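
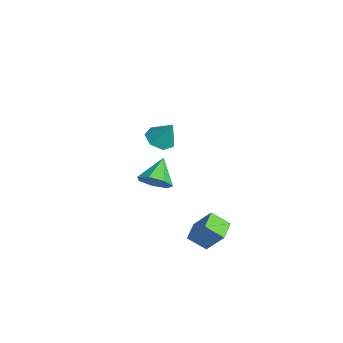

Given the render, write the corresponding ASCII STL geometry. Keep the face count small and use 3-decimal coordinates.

solid 
facet normal -0.452 -0.400 -0.798
outer loop
vertex 2.698 1.018 -3.474
vertex 1.743 1.739 -3.294
vertex 3.218 1.889 -4.205
endloop
endfacet
facet normal 0.789 -0.596 -0.148
outer loop
vertex 3.977 2.561 -2.866
vertex 2.698 1.018 -3.474
vertex 3.218 1.889 -4.205
endloop
endfacet
facet normal -0.452 -0.400 -0.798
outer loop
vertex 3.218 1.889 -4.205
vertex 1.743 1.739 -3.294
vertex 2.263 2.61 -4.025
endloop
endfacet
facet normal 0.416 0.696 -0.585
outer loop
vertex 2.263 2.61 -4.025
vertex 3.977 2.561 -2.866
vertex 3.218 1.889 -4.205
endloop
endfacet
facet normal -0.416 -0.696 0.585
outer loop
vertex 2.698 1.018 -3.474
vertex 2.502 2.411 -1.955
vertex 1.743 1.739 -3.294
endloop
endfacet
facet normal 0.789 -0.596 -0.148
outer loop
vertex 3.457 1.69 -2.135
vertex 2.698 1.018 -3.474
vertex 3.977 2.561 -2.866
endloop
endfacet
facet normal -0.416 -0.696 0.585
outer loop
vertex 3.457 1.69 -2.135
vertex 2.502 2.411 -1.955
vertex 2.698 1.018 -3.474
endloop
endfacet
facet normal -0.789 0.596 0.148
outer loop
vertex 1.743 1.739 -3.294
vertex 2.502 2.411 -1.955
vertex 2.263 2.61 -4.025
endloop
endfacet
facet normal 0.416 0.696 -0.585
outer loop
vertex 3.022 3.282 -2.686
vertex 3.977 2.561 -2.866
vertex 2.263 2.61 -4.025
endloop
endfacet
facet normal -0.789 0.596 0.148
outer loop
vertex 2.263 2.61 -4.025
vertex 2.502 2.411 -1.955
vertex 3.022 3.282 -2.686
endloop
endfacet
facet normal 0.452 0.400 0.798
outer loop
vertex 3.022 3.282 -2.686
vertex 3.457 1.69 -2.135
vertex 3.977 2.561 -2.866
endloop
endfacet
facet normal 0.452 0.400 0.798
outer loop
vertex 2.502 2.411 -1.955
vertex 3.457 1.69 -2.135
vertex 3.022 3.282 -2.686
endloop
endfacet
facet normal -0.363 -0.330 -0.871
outer loop
vertex 1.295 0.802 2.785
vertex 0.792 0.246 3.205
vertex 0.618 1.055 2.971
endloop
endfacet
facet normal 0.357 0.934 0.030
outer loop
vertex 1.295 0.802 2.785
vertex 0.618 1.055 2.971
vertex 1.328 0.734 4.495
endloop
endfacet
facet normal -0.362 -0.330 -0.872
outer loop
vertex 0.618 1.055 2.971
vertex 0.792 0.246 3.205
vertex 0.072 0.697 3.333
endloop
endfacet
facet normal -0.344 0.873 0.344
outer loop
vertex 0.618 1.055 2.971
vertex 0.072 0.697 3.333
vertex 1.328 0.734 4.495
endloop
endfacet
facet normal -0.361 -0.330 -0.872
outer loop
vertex 0.072 0.697 3.333
vertex 0.792 0.246 3.205
vertex 0.068 0.0 3.598
endloop
endfacet
facet normal -0.658 0.271 0.703
outer loop
vertex 0.072 0.697 3.333
vertex 0.068 0.0 3.598
vertex 1.328 0.734 4.495
endloop
endfacet
facet normal -0.361 -0.331 -0.872
outer loop
vertex 0.068 0.0 3.598
vertex 0.792 0.246 3.205
vertex 0.61 -0.512 3.568
endloop
endfacet
facet normal -0.351 -0.420 0.837
outer loop
vertex 0.068 0.0 3.598
vertex 0.61 -0.512 3.568
vertex 1.328 0.734 4.495
endloop
endfacet
facet normal -0.362 -0.330 -0.872
outer loop
vertex 0.61 -0.512 3.568
vertex 0.792 0.246 3.205
vertex 1.289 -0.454 3.264
endloop
endfacet
facet normal 0.347 -0.680 0.646
outer loop
vertex 0.61 -0.512 3.568
vertex 1.289 -0.454 3.264
vertex 1.328 0.734 4.495
endloop
endfacet
facet normal -0.362 -0.330 -0.872
outer loop
vertex 1.289 -0.454 3.264
vertex 0.792 0.246 3.205
vertex 1.594 0.131 2.916
endloop
endfacet
facet normal 0.910 -0.312 0.273
outer loop
vertex 1.289 -0.454 3.264
vertex 1.594 0.131 2.916
vertex 1.328 0.734 4.495
endloop
endfacet
facet normal -0.362 -0.331 -0.872
outer loop
vertex 1.594 0.131 2.916
vertex 0.792 0.246 3.205
vertex 1.295 0.802 2.785
endloop
endfacet
facet normal 0.914 0.407 -0.001
outer loop
vertex 1.594 0.131 2.916
vertex 1.295 0.802 2.785
vertex 1.328 0.734 4.495
endloop
endfacet
facet normal 0.629 -0.519 -0.579
outer loop
vertex -2.003 1.488 -2.544
vertex -2.793 1.188 -3.133
vertex -2.197 2.022 -3.234
endloop
endfacet
facet normal 0.363 0.784 0.504
outer loop
vertex -2.003 1.488 -2.544
vertex -2.197 2.022 -3.234
vertex -3.887 2.092 -2.127
endloop
endfacet
facet normal 0.629 -0.520 -0.578
outer loop
vertex -2.197 2.022 -3.234
vertex -2.793 1.188 -3.133
vertex -2.839 1.928 -3.848
endloop
endfacet
facet normal -0.035 0.993 -0.116
outer loop
vertex -2.197 2.022 -3.234
vertex -2.839 1.928 -3.848
vertex -3.887 2.092 -2.127
endloop
endfacet
facet normal 0.629 -0.520 -0.578
outer loop
vertex -2.839 1.928 -3.848
vertex -2.793 1.188 -3.133
vertex -3.447 1.277 -3.924
endloop
endfacet
facet normal -0.629 0.639 -0.444
outer loop
vertex -2.839 1.928 -3.848
vertex -3.447 1.277 -3.924
vertex -3.887 2.092 -2.127
endloop
endfacet
facet normal 0.629 -0.520 -0.578
outer loop
vertex -3.447 1.277 -3.924
vertex -2.793 1.188 -3.133
vertex -3.562 0.559 -3.404
endloop
endfacet
facet normal -0.973 -0.013 -0.232
outer loop
vertex -3.447 1.277 -3.924
vertex -3.562 0.559 -3.404
vertex -3.887 2.092 -2.127
endloop
endfacet
facet normal 0.629 -0.520 -0.578
outer loop
vertex -3.562 0.559 -3.404
vertex -2.793 1.188 -3.133
vertex -3.098 0.315 -2.68
endloop
endfacet
facet normal -0.807 -0.470 0.359
outer loop
vertex -3.562 0.559 -3.404
vertex -3.098 0.315 -2.68
vertex -3.887 2.092 -2.127
endloop
endfacet
facet normal 0.628 -0.520 -0.579
outer loop
vertex -3.098 0.315 -2.68
vertex -2.793 1.188 -3.133
vertex -2.404 0.728 -2.298
endloop
endfacet
facet normal -0.256 -0.389 0.885
outer loop
vertex -3.098 0.315 -2.68
vertex -2.404 0.728 -2.298
vertex -3.887 2.092 -2.127
endloop
endfacet
facet normal 0.629 -0.519 -0.579
outer loop
vertex -2.404 0.728 -2.298
vertex -2.793 1.188 -3.133
vertex -2.003 1.488 -2.544
endloop
endfacet
facet normal 0.264 0.168 0.950
outer loop
vertex -2.404 0.728 -2.298
vertex -2.003 1.488 -2.544
vertex -3.887 2.092 -2.127
endloop
endfacet

endsolid


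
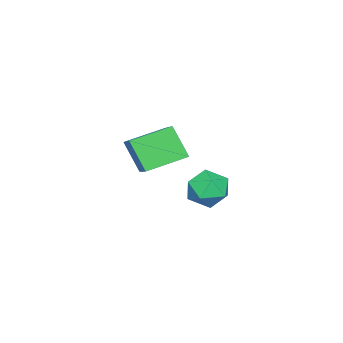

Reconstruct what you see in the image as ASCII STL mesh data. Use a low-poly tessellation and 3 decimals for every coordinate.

solid 
facet normal 0.092 0.836 0.541
outer loop
vertex 2.828 0.918 -0.234
vertex 2.287 0.735 0.141
vertex 2.916 0.543 0.331
endloop
endfacet
facet normal 0.726 0.620 0.298
outer loop
vertex 2.828 0.918 -0.234
vertex 2.916 0.543 0.331
vertex 3.272 0.398 -0.234
endloop
endfacet
facet normal 0.692 0.591 -0.413
outer loop
vertex 2.828 0.918 -0.234
vertex 3.272 0.398 -0.234
vertex 2.864 0.499 -0.773
endloop
endfacet
facet normal 0.037 0.790 -0.612
outer loop
vertex 2.828 0.918 -0.234
vertex 2.864 0.499 -0.773
vertex 2.255 0.707 -0.541
endloop
endfacet
facet normal -0.335 0.942 -0.023
outer loop
vertex 2.828 0.918 -0.234
vertex 2.255 0.707 -0.541
vertex 2.287 0.735 0.141
endloop
endfacet
facet normal 0.840 -0.043 0.540
outer loop
vertex 3.272 0.398 -0.234
vertex 2.916 0.543 0.331
vertex 3.005 -0.107 0.141
endloop
endfacet
facet normal -0.187 0.309 0.932
outer loop
vertex 2.916 0.543 0.331
vertex 2.287 0.735 0.141
vertex 2.396 0.101 0.373
endloop
endfacet
facet normal -0.877 0.480 0.021
outer loop
vertex 2.287 0.735 0.141
vertex 2.255 0.707 -0.541
vertex 1.988 0.202 -0.166
endloop
endfacet
facet normal -0.275 0.235 -0.932
outer loop
vertex 2.255 0.707 -0.541
vertex 2.864 0.499 -0.773
vertex 2.344 0.057 -0.731
endloop
endfacet
facet normal 0.786 -0.089 -0.612
outer loop
vertex 2.864 0.499 -0.773
vertex 3.272 0.398 -0.234
vertex 2.973 -0.135 -0.541
endloop
endfacet
facet normal -0.037 -0.790 0.612
outer loop
vertex 2.432 -0.318 -0.166
vertex 3.005 -0.107 0.141
vertex 2.396 0.101 0.373
endloop
endfacet
facet normal -0.692 -0.591 0.413
outer loop
vertex 2.432 -0.318 -0.166
vertex 2.396 0.101 0.373
vertex 1.988 0.202 -0.166
endloop
endfacet
facet normal -0.726 -0.620 -0.298
outer loop
vertex 2.432 -0.318 -0.166
vertex 1.988 0.202 -0.166
vertex 2.344 0.057 -0.731
endloop
endfacet
facet normal -0.092 -0.836 -0.541
outer loop
vertex 2.432 -0.318 -0.166
vertex 2.344 0.057 -0.731
vertex 2.973 -0.135 -0.541
endloop
endfacet
facet normal 0.335 -0.942 0.023
outer loop
vertex 2.432 -0.318 -0.166
vertex 2.973 -0.135 -0.541
vertex 3.005 -0.107 0.141
endloop
endfacet
facet normal 0.275 -0.235 0.932
outer loop
vertex 2.396 0.101 0.373
vertex 3.005 -0.107 0.141
vertex 2.916 0.543 0.331
endloop
endfacet
facet normal -0.786 0.089 0.612
outer loop
vertex 1.988 0.202 -0.166
vertex 2.396 0.101 0.373
vertex 2.287 0.735 0.141
endloop
endfacet
facet normal -0.840 0.043 -0.540
outer loop
vertex 2.344 0.057 -0.731
vertex 1.988 0.202 -0.166
vertex 2.255 0.707 -0.541
endloop
endfacet
facet normal 0.187 -0.309 -0.932
outer loop
vertex 2.973 -0.135 -0.541
vertex 2.344 0.057 -0.731
vertex 2.864 0.499 -0.773
endloop
endfacet
facet normal 0.877 -0.480 -0.021
outer loop
vertex 3.005 -0.107 0.141
vertex 2.973 -0.135 -0.541
vertex 3.272 0.398 -0.234
endloop
endfacet
facet normal -0.684 0.668 0.293
outer loop
vertex -0.885 -2.886 -0.194
vertex 0.308 -2.018 0.611
vertex -0.684 -2.248 -1.178
endloop
endfacet
facet normal -0.710 -0.516 -0.480
outer loop
vertex 0.232 -3.142 -1.571
vertex -0.885 -2.886 -0.194
vertex -0.684 -2.248 -1.178
endloop
endfacet
facet normal -0.684 0.667 0.294
outer loop
vertex -0.684 -2.248 -1.178
vertex 0.308 -2.018 0.611
vertex 0.508 -1.38 -0.373
endloop
endfacet
facet normal 0.168 0.536 -0.827
outer loop
vertex 0.508 -1.38 -0.373
vertex 0.232 -3.142 -1.571
vertex -0.684 -2.248 -1.178
endloop
endfacet
facet normal -0.168 -0.536 0.827
outer loop
vertex -0.885 -2.886 -0.194
vertex 1.224 -2.912 0.218
vertex 0.308 -2.018 0.611
endloop
endfacet
facet normal -0.709 -0.517 -0.479
outer loop
vertex 0.032 -3.78 -0.587
vertex -0.885 -2.886 -0.194
vertex 0.232 -3.142 -1.571
endloop
endfacet
facet normal -0.168 -0.536 0.827
outer loop
vertex 0.032 -3.78 -0.587
vertex 1.224 -2.912 0.218
vertex -0.885 -2.886 -0.194
endloop
endfacet
facet normal 0.710 0.517 0.479
outer loop
vertex 0.308 -2.018 0.611
vertex 1.224 -2.912 0.218
vertex 0.508 -1.38 -0.373
endloop
endfacet
facet normal 0.168 0.536 -0.827
outer loop
vertex 1.425 -2.274 -0.766
vertex 0.232 -3.142 -1.571
vertex 0.508 -1.38 -0.373
endloop
endfacet
facet normal 0.709 0.517 0.480
outer loop
vertex 0.508 -1.38 -0.373
vertex 1.224 -2.912 0.218
vertex 1.425 -2.274 -0.766
endloop
endfacet
facet normal 0.684 -0.668 -0.294
outer loop
vertex 1.425 -2.274 -0.766
vertex 0.032 -3.78 -0.587
vertex 0.232 -3.142 -1.571
endloop
endfacet
facet normal 0.684 -0.668 -0.293
outer loop
vertex 1.224 -2.912 0.218
vertex 0.032 -3.78 -0.587
vertex 1.425 -2.274 -0.766
endloop
endfacet

endsolid


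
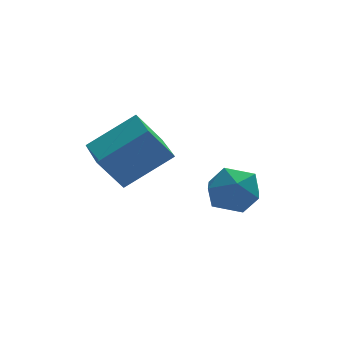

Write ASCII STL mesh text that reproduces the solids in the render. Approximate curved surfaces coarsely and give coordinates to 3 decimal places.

solid 
facet normal -0.568 0.062 0.821
outer loop
vertex 0.351 -1.92 1.937
vertex 0.38 -0.294 1.834
vertex -1.229 -1.961 0.847
endloop
endfacet
facet normal -0.017 -0.998 0.062
outer loop
vertex -0.44 -2.046 -0.294
vertex 0.351 -1.92 1.937
vertex -1.229 -1.961 0.847
endloop
endfacet
facet normal -0.567 0.062 0.821
outer loop
vertex -1.229 -1.961 0.847
vertex 0.38 -0.294 1.834
vertex -1.2 -0.334 0.745
endloop
endfacet
facet normal -0.823 -0.021 -0.568
outer loop
vertex -1.2 -0.334 0.745
vertex -0.44 -2.046 -0.294
vertex -1.229 -1.961 0.847
endloop
endfacet
facet normal 0.823 0.021 0.568
outer loop
vertex 0.351 -1.92 1.937
vertex 1.169 -0.379 0.693
vertex 0.38 -0.294 1.834
endloop
endfacet
facet normal -0.018 -0.998 0.063
outer loop
vertex 1.14 -2.006 0.795
vertex 0.351 -1.92 1.937
vertex -0.44 -2.046 -0.294
endloop
endfacet
facet normal 0.823 0.021 0.567
outer loop
vertex 1.14 -2.006 0.795
vertex 1.169 -0.379 0.693
vertex 0.351 -1.92 1.937
endloop
endfacet
facet normal 0.018 0.998 -0.062
outer loop
vertex 0.38 -0.294 1.834
vertex 1.169 -0.379 0.693
vertex -1.2 -0.334 0.745
endloop
endfacet
facet normal -0.823 -0.021 -0.567
outer loop
vertex -0.411 -0.42 -0.397
vertex -0.44 -2.046 -0.294
vertex -1.2 -0.334 0.745
endloop
endfacet
facet normal 0.018 0.998 -0.063
outer loop
vertex -1.2 -0.334 0.745
vertex 1.169 -0.379 0.693
vertex -0.411 -0.42 -0.397
endloop
endfacet
facet normal 0.567 -0.062 -0.821
outer loop
vertex -0.411 -0.42 -0.397
vertex 1.14 -2.006 0.795
vertex -0.44 -2.046 -0.294
endloop
endfacet
facet normal 0.568 -0.062 -0.821
outer loop
vertex 1.169 -0.379 0.693
vertex 1.14 -2.006 0.795
vertex -0.411 -0.42 -0.397
endloop
endfacet
facet normal -0.052 0.988 -0.145
outer loop
vertex 3.042 -1.43 -1.515
vertex 2.378 -1.362 -0.814
vertex 3.317 -1.281 -0.599
endloop
endfacet
facet normal 0.600 0.741 -0.301
outer loop
vertex 3.042 -1.43 -1.515
vertex 3.317 -1.281 -0.599
vertex 3.806 -1.903 -1.157
endloop
endfacet
facet normal 0.532 0.245 -0.811
outer loop
vertex 3.042 -1.43 -1.515
vertex 3.806 -1.903 -1.157
vertex 3.168 -2.368 -1.716
endloop
endfacet
facet normal -0.161 0.186 -0.969
outer loop
vertex 3.042 -1.43 -1.515
vertex 3.168 -2.368 -1.716
vertex 2.286 -2.033 -1.505
endloop
endfacet
facet normal -0.522 0.646 -0.557
outer loop
vertex 3.042 -1.43 -1.515
vertex 2.286 -2.033 -1.505
vertex 2.378 -1.362 -0.814
endloop
endfacet
facet normal 0.861 0.424 0.282
outer loop
vertex 3.806 -1.903 -1.157
vertex 3.317 -1.281 -0.599
vertex 3.614 -2.127 -0.235
endloop
endfacet
facet normal -0.193 0.823 0.534
outer loop
vertex 3.317 -1.281 -0.599
vertex 2.378 -1.362 -0.814
vertex 2.732 -1.792 -0.024
endloop
endfacet
facet normal -0.954 0.268 -0.133
outer loop
vertex 2.378 -1.362 -0.814
vertex 2.286 -2.033 -1.505
vertex 2.094 -2.257 -0.583
endloop
endfacet
facet normal -0.371 -0.474 -0.799
outer loop
vertex 2.286 -2.033 -1.505
vertex 3.168 -2.368 -1.716
vertex 2.583 -2.879 -1.141
endloop
endfacet
facet normal 0.750 -0.378 -0.542
outer loop
vertex 3.168 -2.368 -1.716
vertex 3.806 -1.903 -1.157
vertex 3.522 -2.798 -0.926
endloop
endfacet
facet normal 0.161 -0.186 0.969
outer loop
vertex 2.858 -2.73 -0.225
vertex 3.614 -2.127 -0.235
vertex 2.732 -1.792 -0.024
endloop
endfacet
facet normal -0.532 -0.245 0.811
outer loop
vertex 2.858 -2.73 -0.225
vertex 2.732 -1.792 -0.024
vertex 2.094 -2.257 -0.583
endloop
endfacet
facet normal -0.600 -0.741 0.301
outer loop
vertex 2.858 -2.73 -0.225
vertex 2.094 -2.257 -0.583
vertex 2.583 -2.879 -1.141
endloop
endfacet
facet normal 0.052 -0.988 0.145
outer loop
vertex 2.858 -2.73 -0.225
vertex 2.583 -2.879 -1.141
vertex 3.522 -2.798 -0.926
endloop
endfacet
facet normal 0.522 -0.646 0.557
outer loop
vertex 2.858 -2.73 -0.225
vertex 3.522 -2.798 -0.926
vertex 3.614 -2.127 -0.235
endloop
endfacet
facet normal 0.371 0.474 0.799
outer loop
vertex 2.732 -1.792 -0.024
vertex 3.614 -2.127 -0.235
vertex 3.317 -1.281 -0.599
endloop
endfacet
facet normal -0.750 0.378 0.542
outer loop
vertex 2.094 -2.257 -0.583
vertex 2.732 -1.792 -0.024
vertex 2.378 -1.362 -0.814
endloop
endfacet
facet normal -0.861 -0.424 -0.282
outer loop
vertex 2.583 -2.879 -1.141
vertex 2.094 -2.257 -0.583
vertex 2.286 -2.033 -1.505
endloop
endfacet
facet normal 0.193 -0.823 -0.534
outer loop
vertex 3.522 -2.798 -0.926
vertex 2.583 -2.879 -1.141
vertex 3.168 -2.368 -1.716
endloop
endfacet
facet normal 0.954 -0.268 0.133
outer loop
vertex 3.614 -2.127 -0.235
vertex 3.522 -2.798 -0.926
vertex 3.806 -1.903 -1.157
endloop
endfacet

endsolid


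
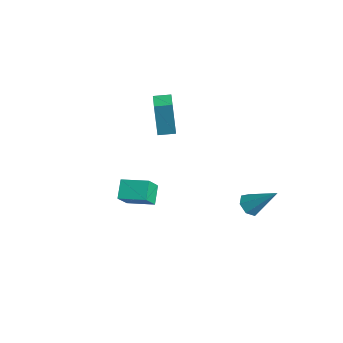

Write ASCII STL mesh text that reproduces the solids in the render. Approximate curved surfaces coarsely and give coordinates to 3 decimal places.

solid 
facet normal -0.915 0.399 -0.054
outer loop
vertex -3.083 0.079 3.456
vertex -2.724 0.912 3.526
vertex -2.914 0.183 1.355
endloop
endfacet
facet normal -0.395 -0.916 -0.077
outer loop
vertex -1.916 -0.252 1.414
vertex -3.083 0.079 3.456
vertex -2.914 0.183 1.355
endloop
endfacet
facet normal -0.915 0.399 -0.054
outer loop
vertex -2.914 0.183 1.355
vertex -2.724 0.912 3.526
vertex -2.555 1.016 1.425
endloop
endfacet
facet normal 0.080 0.049 -0.996
outer loop
vertex -2.555 1.016 1.425
vertex -1.916 -0.252 1.414
vertex -2.914 0.183 1.355
endloop
endfacet
facet normal -0.080 -0.049 0.996
outer loop
vertex -3.083 0.079 3.456
vertex -1.726 0.477 3.585
vertex -2.724 0.912 3.526
endloop
endfacet
facet normal -0.395 -0.916 -0.077
outer loop
vertex -2.085 -0.356 3.515
vertex -3.083 0.079 3.456
vertex -1.916 -0.252 1.414
endloop
endfacet
facet normal -0.080 -0.049 0.996
outer loop
vertex -2.085 -0.356 3.515
vertex -1.726 0.477 3.585
vertex -3.083 0.079 3.456
endloop
endfacet
facet normal 0.395 0.916 0.077
outer loop
vertex -2.724 0.912 3.526
vertex -1.726 0.477 3.585
vertex -2.555 1.016 1.425
endloop
endfacet
facet normal 0.080 0.049 -0.996
outer loop
vertex -1.557 0.581 1.484
vertex -1.916 -0.252 1.414
vertex -2.555 1.016 1.425
endloop
endfacet
facet normal 0.395 0.916 0.077
outer loop
vertex -2.555 1.016 1.425
vertex -1.726 0.477 3.585
vertex -1.557 0.581 1.484
endloop
endfacet
facet normal 0.915 -0.399 0.054
outer loop
vertex -1.557 0.581 1.484
vertex -2.085 -0.356 3.515
vertex -1.916 -0.252 1.414
endloop
endfacet
facet normal 0.915 -0.399 0.054
outer loop
vertex -1.726 0.477 3.585
vertex -2.085 -0.356 3.515
vertex -1.557 0.581 1.484
endloop
endfacet
facet normal -0.642 0.466 0.609
outer loop
vertex 1.188 -3.742 1.742
vertex 2.171 -2.739 2.011
vertex 0.763 -3.068 0.779
endloop
endfacet
facet normal -0.688 -0.701 -0.187
outer loop
vertex 1.469 -3.581 0.109
vertex 1.188 -3.742 1.742
vertex 0.763 -3.068 0.779
endloop
endfacet
facet normal -0.642 0.466 0.609
outer loop
vertex 0.763 -3.068 0.779
vertex 2.171 -2.739 2.011
vertex 1.746 -2.065 1.048
endloop
endfacet
facet normal -0.339 0.539 -0.771
outer loop
vertex 1.746 -2.065 1.048
vertex 1.469 -3.581 0.109
vertex 0.763 -3.068 0.779
endloop
endfacet
facet normal 0.339 -0.539 0.771
outer loop
vertex 1.188 -3.742 1.742
vertex 2.877 -3.252 1.341
vertex 2.171 -2.739 2.011
endloop
endfacet
facet normal -0.688 -0.701 -0.187
outer loop
vertex 1.894 -4.255 1.072
vertex 1.188 -3.742 1.742
vertex 1.469 -3.581 0.109
endloop
endfacet
facet normal 0.339 -0.539 0.771
outer loop
vertex 1.894 -4.255 1.072
vertex 2.877 -3.252 1.341
vertex 1.188 -3.742 1.742
endloop
endfacet
facet normal 0.688 0.701 0.187
outer loop
vertex 2.171 -2.739 2.011
vertex 2.877 -3.252 1.341
vertex 1.746 -2.065 1.048
endloop
endfacet
facet normal -0.339 0.539 -0.771
outer loop
vertex 2.452 -2.578 0.378
vertex 1.469 -3.581 0.109
vertex 1.746 -2.065 1.048
endloop
endfacet
facet normal 0.688 0.701 0.187
outer loop
vertex 1.746 -2.065 1.048
vertex 2.877 -3.252 1.341
vertex 2.452 -2.578 0.378
endloop
endfacet
facet normal 0.642 -0.466 -0.609
outer loop
vertex 2.452 -2.578 0.378
vertex 1.894 -4.255 1.072
vertex 1.469 -3.581 0.109
endloop
endfacet
facet normal 0.642 -0.466 -0.609
outer loop
vertex 2.877 -3.252 1.341
vertex 1.894 -4.255 1.072
vertex 2.452 -2.578 0.378
endloop
endfacet
facet normal -0.532 -0.470 -0.704
outer loop
vertex 2.198 2.522 -2.602
vertex 1.703 3.015 -2.557
vertex 2.266 2.999 -2.972
endloop
endfacet
facet normal 0.961 -0.241 -0.135
outer loop
vertex 2.198 2.522 -2.602
vertex 2.266 2.999 -2.972
vertex 2.757 3.945 -1.163
endloop
endfacet
facet normal -0.532 -0.470 -0.704
outer loop
vertex 2.266 2.999 -2.972
vertex 1.703 3.015 -2.557
vertex 1.91 3.487 -3.029
endloop
endfacet
facet normal 0.743 0.489 -0.457
outer loop
vertex 2.266 2.999 -2.972
vertex 1.91 3.487 -3.029
vertex 2.757 3.945 -1.163
endloop
endfacet
facet normal -0.532 -0.471 -0.704
outer loop
vertex 1.91 3.487 -3.029
vertex 1.703 3.015 -2.557
vertex 1.398 3.62 -2.731
endloop
endfacet
facet normal 0.089 0.957 -0.275
outer loop
vertex 1.91 3.487 -3.029
vertex 1.398 3.62 -2.731
vertex 2.757 3.945 -1.163
endloop
endfacet
facet normal -0.532 -0.471 -0.704
outer loop
vertex 1.398 3.62 -2.731
vertex 1.703 3.015 -2.557
vertex 1.115 3.297 -2.301
endloop
endfacet
facet normal -0.512 0.814 0.275
outer loop
vertex 1.398 3.62 -2.731
vertex 1.115 3.297 -2.301
vertex 2.757 3.945 -1.163
endloop
endfacet
facet normal -0.532 -0.470 -0.704
outer loop
vertex 1.115 3.297 -2.301
vertex 1.703 3.015 -2.557
vertex 1.275 2.761 -2.064
endloop
endfacet
facet normal -0.605 0.164 0.779
outer loop
vertex 1.115 3.297 -2.301
vertex 1.275 2.761 -2.064
vertex 2.757 3.945 -1.163
endloop
endfacet
facet normal -0.532 -0.470 -0.704
outer loop
vertex 1.275 2.761 -2.064
vertex 1.703 3.015 -2.557
vertex 1.757 2.416 -2.198
endloop
endfacet
facet normal -0.121 -0.501 0.857
outer loop
vertex 1.275 2.761 -2.064
vertex 1.757 2.416 -2.198
vertex 2.757 3.945 -1.163
endloop
endfacet
facet normal -0.532 -0.470 -0.704
outer loop
vertex 1.757 2.416 -2.198
vertex 1.703 3.015 -2.557
vertex 2.198 2.522 -2.602
endloop
endfacet
facet normal 0.576 -0.682 0.450
outer loop
vertex 1.757 2.416 -2.198
vertex 2.198 2.522 -2.602
vertex 2.757 3.945 -1.163
endloop
endfacet

endsolid


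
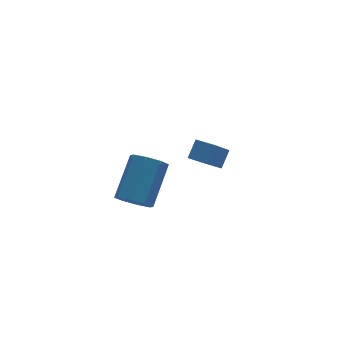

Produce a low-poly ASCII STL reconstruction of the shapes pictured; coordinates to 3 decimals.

solid 
facet normal -0.558 -0.541 -0.629
outer loop
vertex -3.141 -3.143 2.071
vertex -3.46 -3.561 2.713
vertex -3.666 -2.87 2.302
endloop
endfacet
facet normal 0.074 0.723 -0.686
outer loop
vertex -3.141 -3.143 2.071
vertex -3.666 -2.87 2.302
vertex -1.941 -1.981 3.425
endloop
endfacet
facet normal 0.074 0.723 -0.686
outer loop
vertex -1.941 -1.981 3.425
vertex -3.666 -2.87 2.302
vertex -2.466 -1.708 3.656
endloop
endfacet
facet normal 0.558 0.541 0.629
outer loop
vertex -1.941 -1.981 3.425
vertex -2.466 -1.708 3.656
vertex -2.26 -2.399 4.067
endloop
endfacet
facet normal -0.558 -0.541 -0.629
outer loop
vertex -3.666 -2.87 2.302
vertex -3.46 -3.561 2.713
vertex -4.07 -3.002 2.774
endloop
endfacet
facet normal -0.532 0.815 -0.228
outer loop
vertex -3.666 -2.87 2.302
vertex -4.07 -3.002 2.774
vertex -2.466 -1.708 3.656
endloop
endfacet
facet normal -0.532 0.815 -0.229
outer loop
vertex -2.466 -1.708 3.656
vertex -4.07 -3.002 2.774
vertex -2.871 -1.84 4.128
endloop
endfacet
facet normal 0.558 0.541 0.630
outer loop
vertex -2.466 -1.708 3.656
vertex -2.871 -1.84 4.128
vertex -2.26 -2.399 4.067
endloop
endfacet
facet normal -0.558 -0.541 -0.629
outer loop
vertex -4.07 -3.002 2.774
vertex -3.46 -3.561 2.713
vertex -4.117 -3.461 3.21
endloop
endfacet
facet normal -0.827 0.430 0.363
outer loop
vertex -4.07 -3.002 2.774
vertex -4.117 -3.461 3.21
vertex -2.871 -1.84 4.128
endloop
endfacet
facet normal -0.827 0.429 0.364
outer loop
vertex -2.871 -1.84 4.128
vertex -4.117 -3.461 3.21
vertex -2.918 -2.3 4.564
endloop
endfacet
facet normal 0.557 0.540 0.630
outer loop
vertex -2.871 -1.84 4.128
vertex -2.918 -2.3 4.564
vertex -2.26 -2.399 4.067
endloop
endfacet
facet normal -0.558 -0.541 -0.629
outer loop
vertex -4.117 -3.461 3.21
vertex -3.46 -3.561 2.713
vertex -3.779 -3.979 3.355
endloop
endfacet
facet normal -0.637 -0.208 0.742
outer loop
vertex -4.117 -3.461 3.21
vertex -3.779 -3.979 3.355
vertex -2.918 -2.3 4.564
endloop
endfacet
facet normal -0.636 -0.209 0.743
outer loop
vertex -2.918 -2.3 4.564
vertex -3.779 -3.979 3.355
vertex -2.579 -2.817 4.709
endloop
endfacet
facet normal 0.557 0.542 0.629
outer loop
vertex -2.918 -2.3 4.564
vertex -2.579 -2.817 4.709
vertex -2.26 -2.399 4.067
endloop
endfacet
facet normal -0.558 -0.541 -0.629
outer loop
vertex -3.779 -3.979 3.355
vertex -3.46 -3.561 2.713
vertex -3.254 -4.252 3.124
endloop
endfacet
facet normal -0.074 -0.723 0.686
outer loop
vertex -3.779 -3.979 3.355
vertex -3.254 -4.252 3.124
vertex -2.579 -2.817 4.709
endloop
endfacet
facet normal -0.074 -0.723 0.686
outer loop
vertex -2.579 -2.817 4.709
vertex -3.254 -4.252 3.124
vertex -2.054 -3.09 4.478
endloop
endfacet
facet normal 0.558 0.541 0.629
outer loop
vertex -2.579 -2.817 4.709
vertex -2.054 -3.09 4.478
vertex -2.26 -2.399 4.067
endloop
endfacet
facet normal -0.558 -0.541 -0.630
outer loop
vertex -3.254 -4.252 3.124
vertex -3.46 -3.561 2.713
vertex -2.849 -4.12 2.652
endloop
endfacet
facet normal 0.532 -0.815 0.228
outer loop
vertex -3.254 -4.252 3.124
vertex -2.849 -4.12 2.652
vertex -2.054 -3.09 4.478
endloop
endfacet
facet normal 0.533 -0.815 0.228
outer loop
vertex -2.054 -3.09 4.478
vertex -2.849 -4.12 2.652
vertex -1.65 -2.958 4.006
endloop
endfacet
facet normal 0.558 0.541 0.629
outer loop
vertex -2.054 -3.09 4.478
vertex -1.65 -2.958 4.006
vertex -2.26 -2.399 4.067
endloop
endfacet
facet normal -0.557 -0.540 -0.630
outer loop
vertex -2.849 -4.12 2.652
vertex -3.46 -3.561 2.713
vertex -2.802 -3.66 2.216
endloop
endfacet
facet normal 0.827 -0.429 -0.364
outer loop
vertex -2.849 -4.12 2.652
vertex -2.802 -3.66 2.216
vertex -1.65 -2.958 4.006
endloop
endfacet
facet normal 0.827 -0.430 -0.363
outer loop
vertex -1.65 -2.958 4.006
vertex -2.802 -3.66 2.216
vertex -1.603 -2.499 3.57
endloop
endfacet
facet normal 0.558 0.541 0.629
outer loop
vertex -1.65 -2.958 4.006
vertex -1.603 -2.499 3.57
vertex -2.26 -2.399 4.067
endloop
endfacet
facet normal -0.557 -0.542 -0.629
outer loop
vertex -2.802 -3.66 2.216
vertex -3.46 -3.561 2.713
vertex -3.141 -3.143 2.071
endloop
endfacet
facet normal 0.636 0.209 -0.743
outer loop
vertex -2.802 -3.66 2.216
vertex -3.141 -3.143 2.071
vertex -1.603 -2.499 3.57
endloop
endfacet
facet normal 0.637 0.208 -0.743
outer loop
vertex -1.603 -2.499 3.57
vertex -3.141 -3.143 2.071
vertex -1.941 -1.981 3.425
endloop
endfacet
facet normal 0.558 0.541 0.629
outer loop
vertex -1.603 -2.499 3.57
vertex -1.941 -1.981 3.425
vertex -2.26 -2.399 4.067
endloop
endfacet
facet normal -0.551 -0.426 0.717
outer loop
vertex 1.839 -0.02 1.644
vertex 1.252 0.739 1.644
vertex 1.265 -0.463 0.94
endloop
endfacet
facet normal 0.612 -0.791 -0.001
outer loop
vertex 2.328 0.361 -0.444
vertex 1.839 -0.02 1.644
vertex 1.265 -0.463 0.94
endloop
endfacet
facet normal -0.551 -0.426 0.718
outer loop
vertex 1.265 -0.463 0.94
vertex 1.252 0.739 1.644
vertex 0.678 0.297 0.941
endloop
endfacet
facet normal -0.568 -0.438 -0.697
outer loop
vertex 0.678 0.297 0.941
vertex 2.328 0.361 -0.444
vertex 1.265 -0.463 0.94
endloop
endfacet
facet normal 0.567 0.439 0.697
outer loop
vertex 1.839 -0.02 1.644
vertex 2.315 1.563 0.26
vertex 1.252 0.739 1.644
endloop
endfacet
facet normal 0.611 -0.792 -0.001
outer loop
vertex 2.902 0.803 0.259
vertex 1.839 -0.02 1.644
vertex 2.328 0.361 -0.444
endloop
endfacet
facet normal 0.568 0.438 0.696
outer loop
vertex 2.902 0.803 0.259
vertex 2.315 1.563 0.26
vertex 1.839 -0.02 1.644
endloop
endfacet
facet normal -0.611 0.791 0.002
outer loop
vertex 1.252 0.739 1.644
vertex 2.315 1.563 0.26
vertex 0.678 0.297 0.941
endloop
endfacet
facet normal -0.568 -0.439 -0.697
outer loop
vertex 1.741 1.12 -0.444
vertex 2.328 0.361 -0.444
vertex 0.678 0.297 0.941
endloop
endfacet
facet normal -0.612 0.791 0.001
outer loop
vertex 0.678 0.297 0.941
vertex 2.315 1.563 0.26
vertex 1.741 1.12 -0.444
endloop
endfacet
facet normal 0.551 0.426 -0.718
outer loop
vertex 1.741 1.12 -0.444
vertex 2.902 0.803 0.259
vertex 2.328 0.361 -0.444
endloop
endfacet
facet normal 0.551 0.426 -0.717
outer loop
vertex 2.315 1.563 0.26
vertex 2.902 0.803 0.259
vertex 1.741 1.12 -0.444
endloop
endfacet

endsolid


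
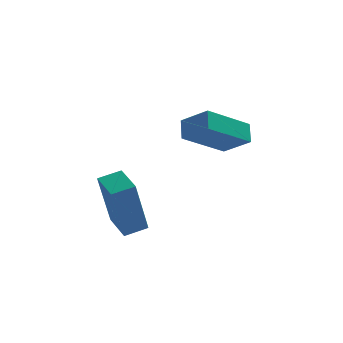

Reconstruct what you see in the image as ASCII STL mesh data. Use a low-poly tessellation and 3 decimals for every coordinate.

solid 
facet normal -0.912 -0.325 -0.249
outer loop
vertex 0.316 -0.269 1.863
vertex -0.098 0.757 2.039
vertex 0.699 0.24 -0.201
endloop
endfacet
facet normal 0.369 -0.916 -0.157
outer loop
vertex 1.438 0.503 0.001
vertex 0.316 -0.269 1.863
vertex 0.699 0.24 -0.201
endloop
endfacet
facet normal -0.912 -0.325 -0.249
outer loop
vertex 0.699 0.24 -0.201
vertex -0.098 0.757 2.039
vertex 0.285 1.266 -0.025
endloop
endfacet
facet normal 0.177 0.235 -0.956
outer loop
vertex 0.285 1.266 -0.025
vertex 1.438 0.503 0.001
vertex 0.699 0.24 -0.201
endloop
endfacet
facet normal -0.177 -0.235 0.956
outer loop
vertex 0.316 -0.269 1.863
vertex 0.641 1.02 2.241
vertex -0.098 0.757 2.039
endloop
endfacet
facet normal 0.369 -0.916 -0.157
outer loop
vertex 1.055 -0.006 2.065
vertex 0.316 -0.269 1.863
vertex 1.438 0.503 0.001
endloop
endfacet
facet normal -0.177 -0.235 0.956
outer loop
vertex 1.055 -0.006 2.065
vertex 0.641 1.02 2.241
vertex 0.316 -0.269 1.863
endloop
endfacet
facet normal -0.369 0.916 0.157
outer loop
vertex -0.098 0.757 2.039
vertex 0.641 1.02 2.241
vertex 0.285 1.266 -0.025
endloop
endfacet
facet normal 0.177 0.235 -0.956
outer loop
vertex 1.024 1.529 0.177
vertex 1.438 0.503 0.001
vertex 0.285 1.266 -0.025
endloop
endfacet
facet normal -0.369 0.916 0.157
outer loop
vertex 0.285 1.266 -0.025
vertex 0.641 1.02 2.241
vertex 1.024 1.529 0.177
endloop
endfacet
facet normal 0.912 0.325 0.249
outer loop
vertex 1.024 1.529 0.177
vertex 1.055 -0.006 2.065
vertex 1.438 0.503 0.001
endloop
endfacet
facet normal 0.912 0.325 0.249
outer loop
vertex 0.641 1.02 2.241
vertex 1.055 -0.006 2.065
vertex 1.024 1.529 0.177
endloop
endfacet
facet normal -0.729 -0.441 0.523
outer loop
vertex 3.392 3.567 3.642
vertex 2.564 4.129 2.962
vertex 3.396 2.945 3.123
endloop
endfacet
facet normal 0.684 -0.465 0.562
outer loop
vertex 4.796 3.791 2.118
vertex 3.392 3.567 3.642
vertex 3.396 2.945 3.123
endloop
endfacet
facet normal -0.729 -0.441 0.523
outer loop
vertex 3.396 2.945 3.123
vertex 2.564 4.129 2.962
vertex 2.568 3.507 2.443
endloop
endfacet
facet normal 0.005 -0.768 -0.640
outer loop
vertex 2.568 3.507 2.443
vertex 4.796 3.791 2.118
vertex 3.396 2.945 3.123
endloop
endfacet
facet normal -0.005 0.768 0.640
outer loop
vertex 3.392 3.567 3.642
vertex 3.964 4.975 1.957
vertex 2.564 4.129 2.962
endloop
endfacet
facet normal 0.684 -0.465 0.562
outer loop
vertex 4.792 4.413 2.637
vertex 3.392 3.567 3.642
vertex 4.796 3.791 2.118
endloop
endfacet
facet normal -0.005 0.768 0.640
outer loop
vertex 4.792 4.413 2.637
vertex 3.964 4.975 1.957
vertex 3.392 3.567 3.642
endloop
endfacet
facet normal -0.684 0.465 -0.562
outer loop
vertex 2.564 4.129 2.962
vertex 3.964 4.975 1.957
vertex 2.568 3.507 2.443
endloop
endfacet
facet normal 0.005 -0.768 -0.640
outer loop
vertex 3.968 4.353 1.438
vertex 4.796 3.791 2.118
vertex 2.568 3.507 2.443
endloop
endfacet
facet normal -0.684 0.465 -0.562
outer loop
vertex 2.568 3.507 2.443
vertex 3.964 4.975 1.957
vertex 3.968 4.353 1.438
endloop
endfacet
facet normal 0.729 0.441 -0.523
outer loop
vertex 3.968 4.353 1.438
vertex 4.792 4.413 2.637
vertex 4.796 3.791 2.118
endloop
endfacet
facet normal 0.729 0.441 -0.523
outer loop
vertex 3.964 4.975 1.957
vertex 4.792 4.413 2.637
vertex 3.968 4.353 1.438
endloop
endfacet

endsolid


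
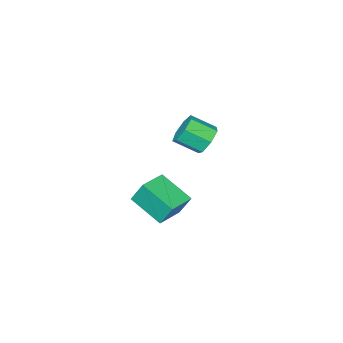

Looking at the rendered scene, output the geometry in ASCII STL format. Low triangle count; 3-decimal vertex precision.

solid 
facet normal -0.517 0.694 -0.501
outer loop
vertex -3.418 0.982 1.419
vertex -3.777 0.485 1.101
vertex -3.92 0.807 1.694
endloop
endfacet
facet normal 0.172 0.658 0.733
outer loop
vertex -3.418 0.982 1.419
vertex -3.92 0.807 1.694
vertex -2.845 0.211 1.976
endloop
endfacet
facet normal 0.174 0.659 0.732
outer loop
vertex -2.845 0.211 1.976
vertex -3.92 0.807 1.694
vertex -3.347 0.037 2.252
endloop
endfacet
facet normal 0.516 -0.694 0.502
outer loop
vertex -2.845 0.211 1.976
vertex -3.347 0.037 2.252
vertex -3.203 -0.285 1.659
endloop
endfacet
facet normal -0.518 0.693 -0.501
outer loop
vertex -3.92 0.807 1.694
vertex -3.777 0.485 1.101
vertex -4.314 0.39 1.524
endloop
endfacet
facet normal -0.547 0.184 0.816
outer loop
vertex -3.92 0.807 1.694
vertex -4.314 0.39 1.524
vertex -3.347 0.037 2.252
endloop
endfacet
facet normal -0.548 0.183 0.816
outer loop
vertex -3.347 0.037 2.252
vertex -4.314 0.39 1.524
vertex -3.741 -0.38 2.081
endloop
endfacet
facet normal 0.516 -0.694 0.502
outer loop
vertex -3.347 0.037 2.252
vertex -3.741 -0.38 2.081
vertex -3.203 -0.285 1.659
endloop
endfacet
facet normal -0.517 0.694 -0.500
outer loop
vertex -4.314 0.39 1.524
vertex -3.777 0.485 1.101
vertex -4.304 0.045 1.035
endloop
endfacet
facet normal -0.856 -0.430 0.286
outer loop
vertex -4.314 0.39 1.524
vertex -4.304 0.045 1.035
vertex -3.741 -0.38 2.081
endloop
endfacet
facet normal -0.856 -0.430 0.286
outer loop
vertex -3.741 -0.38 2.081
vertex -4.304 0.045 1.035
vertex -3.731 -0.725 1.592
endloop
endfacet
facet normal 0.516 -0.695 0.501
outer loop
vertex -3.741 -0.38 2.081
vertex -3.731 -0.725 1.592
vertex -3.203 -0.285 1.659
endloop
endfacet
facet normal -0.516 0.694 -0.502
outer loop
vertex -4.304 0.045 1.035
vertex -3.777 0.485 1.101
vertex -3.896 0.031 0.596
endloop
endfacet
facet normal -0.520 -0.720 -0.460
outer loop
vertex -4.304 0.045 1.035
vertex -3.896 0.031 0.596
vertex -3.731 -0.725 1.592
endloop
endfacet
facet normal -0.521 -0.719 -0.460
outer loop
vertex -3.731 -0.725 1.592
vertex -3.896 0.031 0.596
vertex -3.323 -0.74 1.153
endloop
endfacet
facet normal 0.515 -0.695 0.502
outer loop
vertex -3.731 -0.725 1.592
vertex -3.323 -0.74 1.153
vertex -3.203 -0.285 1.659
endloop
endfacet
facet normal -0.516 0.694 -0.502
outer loop
vertex -3.896 0.031 0.596
vertex -3.777 0.485 1.101
vertex -3.399 0.359 0.538
endloop
endfacet
facet normal 0.208 -0.467 -0.860
outer loop
vertex -3.896 0.031 0.596
vertex -3.399 0.359 0.538
vertex -3.323 -0.74 1.153
endloop
endfacet
facet normal 0.209 -0.467 -0.860
outer loop
vertex -3.323 -0.74 1.153
vertex -3.399 0.359 0.538
vertex -2.826 -0.411 1.095
endloop
endfacet
facet normal 0.518 -0.694 0.501
outer loop
vertex -3.323 -0.74 1.153
vertex -2.826 -0.411 1.095
vertex -3.203 -0.285 1.659
endloop
endfacet
facet normal -0.516 0.694 -0.502
outer loop
vertex -3.399 0.359 0.538
vertex -3.777 0.485 1.101
vertex -3.186 0.782 0.904
endloop
endfacet
facet normal 0.779 0.137 -0.612
outer loop
vertex -3.399 0.359 0.538
vertex -3.186 0.782 0.904
vertex -2.826 -0.411 1.095
endloop
endfacet
facet normal 0.779 0.137 -0.612
outer loop
vertex -2.826 -0.411 1.095
vertex -3.186 0.782 0.904
vertex -2.613 0.012 1.461
endloop
endfacet
facet normal 0.517 -0.694 0.501
outer loop
vertex -2.826 -0.411 1.095
vertex -2.613 0.012 1.461
vertex -3.203 -0.285 1.659
endloop
endfacet
facet normal -0.516 0.694 -0.502
outer loop
vertex -3.186 0.782 0.904
vertex -3.777 0.485 1.101
vertex -3.418 0.982 1.419
endloop
endfacet
facet normal 0.764 0.638 0.096
outer loop
vertex -3.186 0.782 0.904
vertex -3.418 0.982 1.419
vertex -2.613 0.012 1.461
endloop
endfacet
facet normal 0.764 0.638 0.098
outer loop
vertex -2.613 0.012 1.461
vertex -3.418 0.982 1.419
vertex -2.845 0.211 1.976
endloop
endfacet
facet normal 0.517 -0.694 0.501
outer loop
vertex -2.613 0.012 1.461
vertex -2.845 0.211 1.976
vertex -3.203 -0.285 1.659
endloop
endfacet
facet normal -0.984 -0.154 -0.090
outer loop
vertex -4.065 -2.213 -2.291
vertex -4.22 -0.791 -3.028
vertex -3.9 -2.7 -3.263
endloop
endfacet
facet normal 0.097 -0.883 0.459
outer loop
vertex -2.68 -2.509 -3.152
vertex -4.065 -2.213 -2.291
vertex -3.9 -2.7 -3.263
endloop
endfacet
facet normal -0.984 -0.154 -0.090
outer loop
vertex -3.9 -2.7 -3.263
vertex -4.22 -0.791 -3.028
vertex -4.055 -1.277 -4.001
endloop
endfacet
facet normal 0.150 -0.442 -0.884
outer loop
vertex -4.055 -1.277 -4.001
vertex -2.68 -2.509 -3.152
vertex -3.9 -2.7 -3.263
endloop
endfacet
facet normal -0.150 0.442 0.884
outer loop
vertex -4.065 -2.213 -2.291
vertex -3.0 -0.6 -2.917
vertex -4.22 -0.791 -3.028
endloop
endfacet
facet normal 0.096 -0.884 0.458
outer loop
vertex -2.845 -2.023 -2.179
vertex -4.065 -2.213 -2.291
vertex -2.68 -2.509 -3.152
endloop
endfacet
facet normal -0.150 0.442 0.884
outer loop
vertex -2.845 -2.023 -2.179
vertex -3.0 -0.6 -2.917
vertex -4.065 -2.213 -2.291
endloop
endfacet
facet normal -0.097 0.884 -0.458
outer loop
vertex -4.22 -0.791 -3.028
vertex -3.0 -0.6 -2.917
vertex -4.055 -1.277 -4.001
endloop
endfacet
facet normal 0.150 -0.442 -0.884
outer loop
vertex -2.835 -1.087 -3.889
vertex -2.68 -2.509 -3.152
vertex -4.055 -1.277 -4.001
endloop
endfacet
facet normal -0.095 0.883 -0.459
outer loop
vertex -4.055 -1.277 -4.001
vertex -3.0 -0.6 -2.917
vertex -2.835 -1.087 -3.889
endloop
endfacet
facet normal 0.984 0.154 0.090
outer loop
vertex -2.835 -1.087 -3.889
vertex -2.845 -2.023 -2.179
vertex -2.68 -2.509 -3.152
endloop
endfacet
facet normal 0.984 0.154 0.090
outer loop
vertex -3.0 -0.6 -2.917
vertex -2.845 -2.023 -2.179
vertex -2.835 -1.087 -3.889
endloop
endfacet

endsolid


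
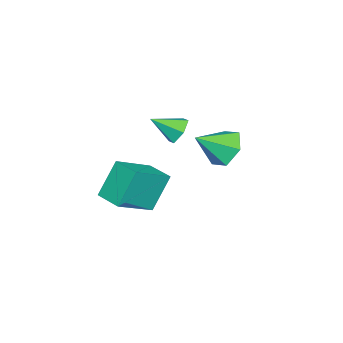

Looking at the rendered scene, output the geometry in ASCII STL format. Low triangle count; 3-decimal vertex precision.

solid 
facet normal -0.320 0.784 -0.532
outer loop
vertex 1.392 0.757 0.55
vertex 0.766 0.712 0.86
vertex 1.269 1.108 1.142
endloop
endfacet
facet normal 0.978 -0.007 0.208
outer loop
vertex 1.392 0.757 0.55
vertex 1.269 1.108 1.142
vertex 1.174 -0.292 1.54
endloop
endfacet
facet normal -0.319 0.784 -0.532
outer loop
vertex 1.269 1.108 1.142
vertex 0.766 0.712 0.86
vertex 0.643 1.064 1.452
endloop
endfacet
facet normal 0.420 0.222 0.880
outer loop
vertex 1.269 1.108 1.142
vertex 0.643 1.064 1.452
vertex 1.174 -0.292 1.54
endloop
endfacet
facet normal -0.319 0.784 -0.532
outer loop
vertex 0.643 1.064 1.452
vertex 0.766 0.712 0.86
vertex 0.14 0.668 1.17
endloop
endfacet
facet normal -0.421 -0.106 0.901
outer loop
vertex 0.643 1.064 1.452
vertex 0.14 0.668 1.17
vertex 1.174 -0.292 1.54
endloop
endfacet
facet normal -0.319 0.785 -0.532
outer loop
vertex 0.14 0.668 1.17
vertex 0.766 0.712 0.86
vertex 0.263 0.316 0.577
endloop
endfacet
facet normal -0.705 -0.664 0.248
outer loop
vertex 0.14 0.668 1.17
vertex 0.263 0.316 0.577
vertex 1.174 -0.292 1.54
endloop
endfacet
facet normal -0.319 0.785 -0.531
outer loop
vertex 0.263 0.316 0.577
vertex 0.766 0.712 0.86
vertex 0.888 0.36 0.267
endloop
endfacet
facet normal -0.148 -0.893 -0.424
outer loop
vertex 0.263 0.316 0.577
vertex 0.888 0.36 0.267
vertex 1.174 -0.292 1.54
endloop
endfacet
facet normal -0.320 0.785 -0.531
outer loop
vertex 0.888 0.36 0.267
vertex 0.766 0.712 0.86
vertex 1.392 0.757 0.55
endloop
endfacet
facet normal 0.695 -0.565 -0.445
outer loop
vertex 0.888 0.36 0.267
vertex 1.392 0.757 0.55
vertex 1.174 -0.292 1.54
endloop
endfacet
facet normal -0.449 0.245 0.859
outer loop
vertex 1.01 -1.813 -1.336
vertex 1.594 -0.719 -1.342
vertex -0.531 -0.996 -2.374
endloop
endfacet
facet normal -0.471 -0.882 0.005
outer loop
vertex 0.286 -1.441 -3.938
vertex 1.01 -1.813 -1.336
vertex -0.531 -0.996 -2.374
endloop
endfacet
facet normal -0.449 0.245 0.859
outer loop
vertex -0.531 -0.996 -2.374
vertex 1.594 -0.719 -1.342
vertex 0.053 0.098 -2.38
endloop
endfacet
facet normal -0.759 0.403 -0.511
outer loop
vertex 0.053 0.098 -2.38
vertex 0.286 -1.441 -3.938
vertex -0.531 -0.996 -2.374
endloop
endfacet
facet normal 0.759 -0.403 0.511
outer loop
vertex 1.01 -1.813 -1.336
vertex 2.411 -1.164 -2.906
vertex 1.594 -0.719 -1.342
endloop
endfacet
facet normal -0.471 -0.882 0.005
outer loop
vertex 1.827 -2.258 -2.9
vertex 1.01 -1.813 -1.336
vertex 0.286 -1.441 -3.938
endloop
endfacet
facet normal 0.759 -0.403 0.511
outer loop
vertex 1.827 -2.258 -2.9
vertex 2.411 -1.164 -2.906
vertex 1.01 -1.813 -1.336
endloop
endfacet
facet normal 0.471 0.882 -0.005
outer loop
vertex 1.594 -0.719 -1.342
vertex 2.411 -1.164 -2.906
vertex 0.053 0.098 -2.38
endloop
endfacet
facet normal -0.759 0.403 -0.511
outer loop
vertex 0.87 -0.347 -3.944
vertex 0.286 -1.441 -3.938
vertex 0.053 0.098 -2.38
endloop
endfacet
facet normal 0.471 0.882 -0.005
outer loop
vertex 0.053 0.098 -2.38
vertex 2.411 -1.164 -2.906
vertex 0.87 -0.347 -3.944
endloop
endfacet
facet normal 0.449 -0.245 -0.859
outer loop
vertex 0.87 -0.347 -3.944
vertex 1.827 -2.258 -2.9
vertex 0.286 -1.441 -3.938
endloop
endfacet
facet normal 0.449 -0.245 -0.859
outer loop
vertex 2.411 -1.164 -2.906
vertex 1.827 -2.258 -2.9
vertex 0.87 -0.347 -3.944
endloop
endfacet
facet normal -0.535 0.622 -0.571
outer loop
vertex 2.982 2.872 0.875
vertex 2.647 3.277 1.63
vertex 3.422 3.59 1.245
endloop
endfacet
facet normal 0.867 -0.348 -0.356
outer loop
vertex 2.982 2.872 0.875
vertex 3.422 3.59 1.245
vertex 3.433 2.363 2.47
endloop
endfacet
facet normal -0.535 0.622 -0.572
outer loop
vertex 3.422 3.59 1.245
vertex 2.647 3.277 1.63
vertex 3.087 3.996 2.0
endloop
endfacet
facet normal 0.925 0.272 0.264
outer loop
vertex 3.422 3.59 1.245
vertex 3.087 3.996 2.0
vertex 3.433 2.363 2.47
endloop
endfacet
facet normal -0.535 0.622 -0.572
outer loop
vertex 3.087 3.996 2.0
vertex 2.647 3.277 1.63
vertex 2.312 3.683 2.384
endloop
endfacet
facet normal 0.312 0.323 0.893
outer loop
vertex 3.087 3.996 2.0
vertex 2.312 3.683 2.384
vertex 3.433 2.363 2.47
endloop
endfacet
facet normal -0.535 0.622 -0.572
outer loop
vertex 2.312 3.683 2.384
vertex 2.647 3.277 1.63
vertex 1.872 2.964 2.014
endloop
endfacet
facet normal -0.358 -0.245 0.901
outer loop
vertex 2.312 3.683 2.384
vertex 1.872 2.964 2.014
vertex 3.433 2.363 2.47
endloop
endfacet
facet normal -0.535 0.622 -0.572
outer loop
vertex 1.872 2.964 2.014
vertex 2.647 3.277 1.63
vertex 2.207 2.559 1.26
endloop
endfacet
facet normal -0.415 -0.865 0.280
outer loop
vertex 1.872 2.964 2.014
vertex 2.207 2.559 1.26
vertex 3.433 2.363 2.47
endloop
endfacet
facet normal -0.535 0.622 -0.571
outer loop
vertex 2.207 2.559 1.26
vertex 2.647 3.277 1.63
vertex 2.982 2.872 0.875
endloop
endfacet
facet normal 0.197 -0.916 -0.348
outer loop
vertex 2.207 2.559 1.26
vertex 2.982 2.872 0.875
vertex 3.433 2.363 2.47
endloop
endfacet

endsolid


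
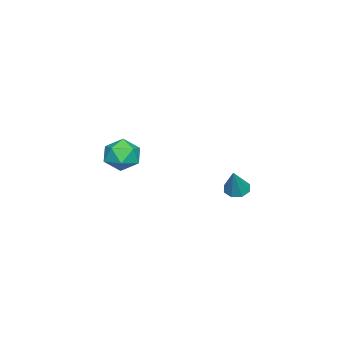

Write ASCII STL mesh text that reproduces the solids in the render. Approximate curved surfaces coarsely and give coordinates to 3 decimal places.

solid 
facet normal -0.962 0.238 -0.136
outer loop
vertex -1.317 -3.591 -1.173
vertex -1.564 -4.157 -0.415
vertex -1.351 -3.214 -0.272
endloop
endfacet
facet normal -0.536 0.771 -0.343
outer loop
vertex -1.317 -3.591 -1.173
vertex -1.351 -3.214 -0.272
vertex -0.62 -2.974 -0.875
endloop
endfacet
facet normal -0.098 0.521 -0.848
outer loop
vertex -1.317 -3.591 -1.173
vertex -0.62 -2.974 -0.875
vertex -0.381 -3.769 -1.391
endloop
endfacet
facet normal -0.254 -0.167 -0.953
outer loop
vertex -1.317 -3.591 -1.173
vertex -0.381 -3.769 -1.391
vertex -0.965 -4.501 -1.107
endloop
endfacet
facet normal -0.788 -0.342 -0.512
outer loop
vertex -1.317 -3.591 -1.173
vertex -0.965 -4.501 -1.107
vertex -1.564 -4.157 -0.415
endloop
endfacet
facet normal -0.138 0.966 0.217
outer loop
vertex -0.62 -2.974 -0.875
vertex -1.351 -3.214 -0.272
vertex -0.435 -3.159 0.067
endloop
endfacet
facet normal -0.827 0.103 0.553
outer loop
vertex -1.351 -3.214 -0.272
vertex -1.564 -4.157 -0.415
vertex -1.019 -3.891 0.351
endloop
endfacet
facet normal -0.546 -0.836 -0.057
outer loop
vertex -1.564 -4.157 -0.415
vertex -0.965 -4.501 -1.107
vertex -0.78 -4.686 -0.165
endloop
endfacet
facet normal 0.318 -0.553 -0.770
outer loop
vertex -0.965 -4.501 -1.107
vertex -0.381 -3.769 -1.391
vertex -0.049 -4.446 -0.768
endloop
endfacet
facet normal 0.570 0.561 -0.600
outer loop
vertex -0.381 -3.769 -1.391
vertex -0.62 -2.974 -0.875
vertex 0.164 -3.503 -0.625
endloop
endfacet
facet normal 0.254 0.167 0.953
outer loop
vertex -0.083 -4.069 0.133
vertex -0.435 -3.159 0.067
vertex -1.019 -3.891 0.351
endloop
endfacet
facet normal 0.098 -0.521 0.848
outer loop
vertex -0.083 -4.069 0.133
vertex -1.019 -3.891 0.351
vertex -0.78 -4.686 -0.165
endloop
endfacet
facet normal 0.536 -0.771 0.343
outer loop
vertex -0.083 -4.069 0.133
vertex -0.78 -4.686 -0.165
vertex -0.049 -4.446 -0.768
endloop
endfacet
facet normal 0.962 -0.238 0.136
outer loop
vertex -0.083 -4.069 0.133
vertex -0.049 -4.446 -0.768
vertex 0.164 -3.503 -0.625
endloop
endfacet
facet normal 0.788 0.342 0.512
outer loop
vertex -0.083 -4.069 0.133
vertex 0.164 -3.503 -0.625
vertex -0.435 -3.159 0.067
endloop
endfacet
facet normal -0.318 0.553 0.770
outer loop
vertex -1.019 -3.891 0.351
vertex -0.435 -3.159 0.067
vertex -1.351 -3.214 -0.272
endloop
endfacet
facet normal -0.570 -0.561 0.600
outer loop
vertex -0.78 -4.686 -0.165
vertex -1.019 -3.891 0.351
vertex -1.564 -4.157 -0.415
endloop
endfacet
facet normal 0.138 -0.966 -0.217
outer loop
vertex -0.049 -4.446 -0.768
vertex -0.78 -4.686 -0.165
vertex -0.965 -4.501 -1.107
endloop
endfacet
facet normal 0.827 -0.103 -0.553
outer loop
vertex 0.164 -3.503 -0.625
vertex -0.049 -4.446 -0.768
vertex -0.381 -3.769 -1.391
endloop
endfacet
facet normal 0.546 0.836 0.057
outer loop
vertex -0.435 -3.159 0.067
vertex 0.164 -3.503 -0.625
vertex -0.62 -2.974 -0.875
endloop
endfacet
facet normal -0.495 -0.056 -0.867
outer loop
vertex 1.181 2.07 -1.266
vertex 0.653 2.139 -0.969
vertex 1.057 2.518 -1.224
endloop
endfacet
facet normal 0.948 0.277 -0.159
outer loop
vertex 1.181 2.07 -1.266
vertex 1.057 2.518 -1.224
vertex 1.407 2.221 0.349
endloop
endfacet
facet normal -0.497 -0.053 -0.866
outer loop
vertex 1.057 2.518 -1.224
vertex 0.653 2.139 -0.969
vertex 0.696 2.744 -1.031
endloop
endfacet
facet normal 0.544 0.838 0.037
outer loop
vertex 1.057 2.518 -1.224
vertex 0.696 2.744 -1.031
vertex 1.407 2.221 0.349
endloop
endfacet
facet normal -0.496 -0.054 -0.867
outer loop
vertex 0.696 2.744 -1.031
vertex 0.653 2.139 -0.969
vertex 0.31 2.615 -0.802
endloop
endfacet
facet normal -0.077 0.919 0.388
outer loop
vertex 0.696 2.744 -1.031
vertex 0.31 2.615 -0.802
vertex 1.407 2.221 0.349
endloop
endfacet
facet normal -0.496 -0.053 -0.867
outer loop
vertex 0.31 2.615 -0.802
vertex 0.653 2.139 -0.969
vertex 0.125 2.207 -0.671
endloop
endfacet
facet normal -0.552 0.471 0.688
outer loop
vertex 0.31 2.615 -0.802
vertex 0.125 2.207 -0.671
vertex 1.407 2.221 0.349
endloop
endfacet
facet normal -0.496 -0.054 -0.867
outer loop
vertex 0.125 2.207 -0.671
vertex 0.653 2.139 -0.969
vertex 0.249 1.759 -0.714
endloop
endfacet
facet normal -0.603 -0.240 0.761
outer loop
vertex 0.125 2.207 -0.671
vertex 0.249 1.759 -0.714
vertex 1.407 2.221 0.349
endloop
endfacet
facet normal -0.495 -0.055 -0.867
outer loop
vertex 0.249 1.759 -0.714
vertex 0.653 2.139 -0.969
vertex 0.61 1.533 -0.906
endloop
endfacet
facet normal -0.200 -0.800 0.566
outer loop
vertex 0.249 1.759 -0.714
vertex 0.61 1.533 -0.906
vertex 1.407 2.221 0.349
endloop
endfacet
facet normal -0.496 -0.055 -0.867
outer loop
vertex 0.61 1.533 -0.906
vertex 0.653 2.139 -0.969
vertex 0.996 1.662 -1.135
endloop
endfacet
facet normal 0.422 -0.881 0.215
outer loop
vertex 0.61 1.533 -0.906
vertex 0.996 1.662 -1.135
vertex 1.407 2.221 0.349
endloop
endfacet
facet normal -0.495 -0.054 -0.867
outer loop
vertex 0.996 1.662 -1.135
vertex 0.653 2.139 -0.969
vertex 1.181 2.07 -1.266
endloop
endfacet
facet normal 0.897 -0.434 -0.085
outer loop
vertex 0.996 1.662 -1.135
vertex 1.181 2.07 -1.266
vertex 1.407 2.221 0.349
endloop
endfacet

endsolid


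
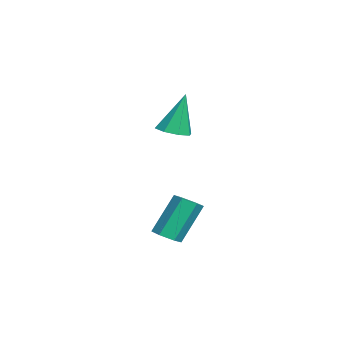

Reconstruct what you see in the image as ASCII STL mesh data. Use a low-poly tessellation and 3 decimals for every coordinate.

solid 
facet normal 0.104 -0.257 -0.961
outer loop
vertex -2.168 -4.338 0.116
vertex -2.757 -3.992 -0.04
vertex -2.077 -3.826 -0.011
endloop
endfacet
facet normal 0.888 -0.044 0.457
outer loop
vertex -2.168 -4.338 0.116
vertex -2.077 -3.826 -0.011
vertex -2.943 -3.528 1.7
endloop
endfacet
facet normal 0.104 -0.257 -0.961
outer loop
vertex -2.077 -3.826 -0.011
vertex -2.757 -3.992 -0.04
vertex -2.385 -3.411 -0.155
endloop
endfacet
facet normal 0.730 0.632 0.260
outer loop
vertex -2.077 -3.826 -0.011
vertex -2.385 -3.411 -0.155
vertex -2.943 -3.528 1.7
endloop
endfacet
facet normal 0.103 -0.256 -0.961
outer loop
vertex -2.385 -3.411 -0.155
vertex -2.757 -3.992 -0.04
vertex -2.91 -3.337 -0.231
endloop
endfacet
facet normal 0.125 0.987 0.100
outer loop
vertex -2.385 -3.411 -0.155
vertex -2.91 -3.337 -0.231
vertex -2.943 -3.528 1.7
endloop
endfacet
facet normal 0.103 -0.256 -0.961
outer loop
vertex -2.91 -3.337 -0.231
vertex -2.757 -3.992 -0.04
vertex -3.345 -3.647 -0.195
endloop
endfacet
facet normal -0.575 0.815 0.071
outer loop
vertex -2.91 -3.337 -0.231
vertex -3.345 -3.647 -0.195
vertex -2.943 -3.528 1.7
endloop
endfacet
facet normal 0.103 -0.257 -0.961
outer loop
vertex -3.345 -3.647 -0.195
vertex -2.757 -3.992 -0.04
vertex -3.436 -4.159 -0.068
endloop
endfacet
facet normal -0.958 0.217 0.189
outer loop
vertex -3.345 -3.647 -0.195
vertex -3.436 -4.159 -0.068
vertex -2.943 -3.528 1.7
endloop
endfacet
facet normal 0.103 -0.257 -0.961
outer loop
vertex -3.436 -4.159 -0.068
vertex -2.757 -3.992 -0.04
vertex -3.129 -4.574 0.076
endloop
endfacet
facet normal -0.800 -0.458 0.387
outer loop
vertex -3.436 -4.159 -0.068
vertex -3.129 -4.574 0.076
vertex -2.943 -3.528 1.7
endloop
endfacet
facet normal 0.103 -0.257 -0.961
outer loop
vertex -3.129 -4.574 0.076
vertex -2.757 -3.992 -0.04
vertex -2.604 -4.648 0.152
endloop
endfacet
facet normal -0.194 -0.814 0.547
outer loop
vertex -3.129 -4.574 0.076
vertex -2.604 -4.648 0.152
vertex -2.943 -3.528 1.7
endloop
endfacet
facet normal 0.103 -0.257 -0.961
outer loop
vertex -2.604 -4.648 0.152
vertex -2.757 -3.992 -0.04
vertex -2.168 -4.338 0.116
endloop
endfacet
facet normal 0.505 -0.643 0.576
outer loop
vertex -2.604 -4.648 0.152
vertex -2.168 -4.338 0.116
vertex -2.943 -3.528 1.7
endloop
endfacet
facet normal 0.270 -0.442 -0.855
outer loop
vertex 1.074 -4.592 -3.656
vertex 0.642 -4.336 -3.925
vertex 1.151 -4.081 -3.896
endloop
endfacet
facet normal 0.953 -0.002 0.302
outer loop
vertex 1.074 -4.592 -3.656
vertex 1.151 -4.081 -3.896
vertex 0.59 -3.8 -2.125
endloop
endfacet
facet normal 0.953 -0.001 0.302
outer loop
vertex 0.59 -3.8 -2.125
vertex 1.151 -4.081 -3.896
vertex 0.667 -3.289 -2.366
endloop
endfacet
facet normal -0.271 0.444 0.854
outer loop
vertex 0.59 -3.8 -2.125
vertex 0.667 -3.289 -2.366
vertex 0.158 -3.544 -2.395
endloop
endfacet
facet normal 0.270 -0.442 -0.855
outer loop
vertex 1.151 -4.081 -3.896
vertex 0.642 -4.336 -3.925
vertex 0.719 -3.825 -4.165
endloop
endfacet
facet normal 0.593 0.776 -0.214
outer loop
vertex 1.151 -4.081 -3.896
vertex 0.719 -3.825 -4.165
vertex 0.667 -3.289 -2.366
endloop
endfacet
facet normal 0.593 0.776 -0.214
outer loop
vertex 0.667 -3.289 -2.366
vertex 0.719 -3.825 -4.165
vertex 0.235 -3.033 -2.635
endloop
endfacet
facet normal -0.270 0.442 0.855
outer loop
vertex 0.667 -3.289 -2.366
vertex 0.235 -3.033 -2.635
vertex 0.158 -3.544 -2.395
endloop
endfacet
facet normal 0.272 -0.442 -0.855
outer loop
vertex 0.719 -3.825 -4.165
vertex 0.642 -4.336 -3.925
vertex 0.21 -4.08 -4.195
endloop
endfacet
facet normal -0.359 0.778 -0.516
outer loop
vertex 0.719 -3.825 -4.165
vertex 0.21 -4.08 -4.195
vertex 0.235 -3.033 -2.635
endloop
endfacet
facet normal -0.360 0.777 -0.516
outer loop
vertex 0.235 -3.033 -2.635
vertex 0.21 -4.08 -4.195
vertex -0.274 -3.288 -2.664
endloop
endfacet
facet normal -0.270 0.442 0.855
outer loop
vertex 0.235 -3.033 -2.635
vertex -0.274 -3.288 -2.664
vertex 0.158 -3.544 -2.395
endloop
endfacet
facet normal 0.271 -0.444 -0.854
outer loop
vertex 0.21 -4.08 -4.195
vertex 0.642 -4.336 -3.925
vertex 0.133 -4.591 -3.954
endloop
endfacet
facet normal -0.953 0.001 -0.302
outer loop
vertex 0.21 -4.08 -4.195
vertex 0.133 -4.591 -3.954
vertex -0.274 -3.288 -2.664
endloop
endfacet
facet normal -0.953 0.002 -0.302
outer loop
vertex -0.274 -3.288 -2.664
vertex 0.133 -4.591 -3.954
vertex -0.351 -3.799 -2.424
endloop
endfacet
facet normal -0.270 0.442 0.855
outer loop
vertex -0.274 -3.288 -2.664
vertex -0.351 -3.799 -2.424
vertex 0.158 -3.544 -2.395
endloop
endfacet
facet normal 0.270 -0.442 -0.855
outer loop
vertex 0.133 -4.591 -3.954
vertex 0.642 -4.336 -3.925
vertex 0.565 -4.847 -3.685
endloop
endfacet
facet normal -0.593 -0.776 0.214
outer loop
vertex 0.133 -4.591 -3.954
vertex 0.565 -4.847 -3.685
vertex -0.351 -3.799 -2.424
endloop
endfacet
facet normal -0.593 -0.776 0.214
outer loop
vertex -0.351 -3.799 -2.424
vertex 0.565 -4.847 -3.685
vertex 0.081 -4.055 -2.155
endloop
endfacet
facet normal -0.270 0.442 0.855
outer loop
vertex -0.351 -3.799 -2.424
vertex 0.081 -4.055 -2.155
vertex 0.158 -3.544 -2.395
endloop
endfacet
facet normal 0.270 -0.442 -0.855
outer loop
vertex 0.565 -4.847 -3.685
vertex 0.642 -4.336 -3.925
vertex 1.074 -4.592 -3.656
endloop
endfacet
facet normal 0.360 -0.777 0.516
outer loop
vertex 0.565 -4.847 -3.685
vertex 1.074 -4.592 -3.656
vertex 0.081 -4.055 -2.155
endloop
endfacet
facet normal 0.359 -0.778 0.516
outer loop
vertex 0.081 -4.055 -2.155
vertex 1.074 -4.592 -3.656
vertex 0.59 -3.8 -2.125
endloop
endfacet
facet normal -0.272 0.442 0.855
outer loop
vertex 0.081 -4.055 -2.155
vertex 0.59 -3.8 -2.125
vertex 0.158 -3.544 -2.395
endloop
endfacet

endsolid


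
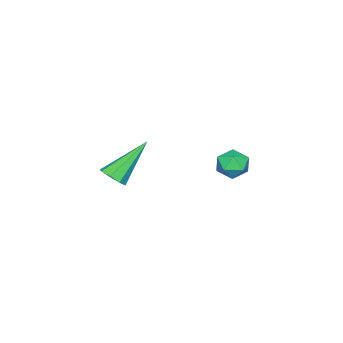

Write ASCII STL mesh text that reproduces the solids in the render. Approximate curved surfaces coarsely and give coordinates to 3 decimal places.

solid 
facet normal 0.633 -0.316 -0.706
outer loop
vertex 2.394 -3.998 -4.236
vertex 2.048 -3.735 -4.664
vertex 2.52 -3.556 -4.321
endloop
endfacet
facet normal 0.537 0.009 0.844
outer loop
vertex 2.394 -3.998 -4.236
vertex 2.52 -3.556 -4.321
vertex 0.712 -3.065 -3.176
endloop
endfacet
facet normal 0.633 -0.319 -0.705
outer loop
vertex 2.52 -3.556 -4.321
vertex 2.048 -3.735 -4.664
vertex 2.37 -3.22 -4.608
endloop
endfacet
facet normal 0.516 0.678 0.524
outer loop
vertex 2.52 -3.556 -4.321
vertex 2.37 -3.22 -4.608
vertex 0.712 -3.065 -3.176
endloop
endfacet
facet normal 0.632 -0.318 -0.707
outer loop
vertex 2.37 -3.22 -4.608
vertex 2.048 -3.735 -4.664
vertex 2.031 -3.185 -4.927
endloop
endfacet
facet normal 0.098 0.995 0.005
outer loop
vertex 2.37 -3.22 -4.608
vertex 2.031 -3.185 -4.927
vertex 0.712 -3.065 -3.176
endloop
endfacet
facet normal 0.634 -0.317 -0.705
outer loop
vertex 2.031 -3.185 -4.927
vertex 2.048 -3.735 -4.664
vertex 1.703 -3.472 -5.093
endloop
endfacet
facet normal -0.474 0.779 -0.410
outer loop
vertex 2.031 -3.185 -4.927
vertex 1.703 -3.472 -5.093
vertex 0.712 -3.065 -3.176
endloop
endfacet
facet normal 0.634 -0.318 -0.705
outer loop
vertex 1.703 -3.472 -5.093
vertex 2.048 -3.735 -4.664
vertex 1.577 -3.914 -5.007
endloop
endfacet
facet normal -0.864 0.153 -0.479
outer loop
vertex 1.703 -3.472 -5.093
vertex 1.577 -3.914 -5.007
vertex 0.712 -3.065 -3.176
endloop
endfacet
facet normal 0.634 -0.317 -0.705
outer loop
vertex 1.577 -3.914 -5.007
vertex 2.048 -3.735 -4.664
vertex 1.727 -4.25 -4.721
endloop
endfacet
facet normal -0.843 -0.513 -0.160
outer loop
vertex 1.577 -3.914 -5.007
vertex 1.727 -4.25 -4.721
vertex 0.712 -3.065 -3.176
endloop
endfacet
facet normal 0.634 -0.317 -0.705
outer loop
vertex 1.727 -4.25 -4.721
vertex 2.048 -3.735 -4.664
vertex 2.065 -4.285 -4.401
endloop
endfacet
facet normal -0.425 -0.831 0.358
outer loop
vertex 1.727 -4.25 -4.721
vertex 2.065 -4.285 -4.401
vertex 0.712 -3.065 -3.176
endloop
endfacet
facet normal 0.632 -0.318 -0.707
outer loop
vertex 2.065 -4.285 -4.401
vertex 2.048 -3.735 -4.664
vertex 2.394 -3.998 -4.236
endloop
endfacet
facet normal 0.147 -0.615 0.775
outer loop
vertex 2.065 -4.285 -4.401
vertex 2.394 -3.998 -4.236
vertex 0.712 -3.065 -3.176
endloop
endfacet
facet normal 0.207 0.798 -0.566
outer loop
vertex 2.087 1.418 -3.072
vertex 1.477 1.7 -2.897
vertex 2.041 1.827 -2.512
endloop
endfacet
facet normal 0.805 0.508 -0.305
outer loop
vertex 2.087 1.418 -3.072
vertex 2.041 1.827 -2.512
vertex 2.418 1.245 -2.487
endloop
endfacet
facet normal 0.835 -0.170 -0.523
outer loop
vertex 2.087 1.418 -3.072
vertex 2.418 1.245 -2.487
vertex 2.088 0.759 -2.856
endloop
endfacet
facet normal 0.254 -0.301 -0.919
outer loop
vertex 2.087 1.418 -3.072
vertex 2.088 0.759 -2.856
vertex 1.506 1.04 -3.109
endloop
endfacet
facet normal -0.134 0.298 -0.945
outer loop
vertex 2.087 1.418 -3.072
vertex 1.506 1.04 -3.109
vertex 1.477 1.7 -2.897
endloop
endfacet
facet normal 0.759 0.509 0.406
outer loop
vertex 2.418 1.245 -2.487
vertex 2.041 1.827 -2.512
vertex 2.014 1.42 -1.951
endloop
endfacet
facet normal -0.210 0.978 -0.015
outer loop
vertex 2.041 1.827 -2.512
vertex 1.477 1.7 -2.897
vertex 1.432 1.701 -2.204
endloop
endfacet
facet normal -0.760 0.168 -0.628
outer loop
vertex 1.477 1.7 -2.897
vertex 1.506 1.04 -3.109
vertex 1.102 1.215 -2.573
endloop
endfacet
facet normal -0.131 -0.799 -0.586
outer loop
vertex 1.506 1.04 -3.109
vertex 2.088 0.759 -2.856
vertex 1.479 0.633 -2.548
endloop
endfacet
facet normal 0.807 -0.588 0.053
outer loop
vertex 2.088 0.759 -2.856
vertex 2.418 1.245 -2.487
vertex 2.043 0.76 -2.163
endloop
endfacet
facet normal -0.254 0.301 0.919
outer loop
vertex 1.433 1.042 -1.988
vertex 2.014 1.42 -1.951
vertex 1.432 1.701 -2.204
endloop
endfacet
facet normal -0.835 0.170 0.523
outer loop
vertex 1.433 1.042 -1.988
vertex 1.432 1.701 -2.204
vertex 1.102 1.215 -2.573
endloop
endfacet
facet normal -0.805 -0.508 0.305
outer loop
vertex 1.433 1.042 -1.988
vertex 1.102 1.215 -2.573
vertex 1.479 0.633 -2.548
endloop
endfacet
facet normal -0.207 -0.798 0.566
outer loop
vertex 1.433 1.042 -1.988
vertex 1.479 0.633 -2.548
vertex 2.043 0.76 -2.163
endloop
endfacet
facet normal 0.134 -0.298 0.945
outer loop
vertex 1.433 1.042 -1.988
vertex 2.043 0.76 -2.163
vertex 2.014 1.42 -1.951
endloop
endfacet
facet normal 0.131 0.799 0.586
outer loop
vertex 1.432 1.701 -2.204
vertex 2.014 1.42 -1.951
vertex 2.041 1.827 -2.512
endloop
endfacet
facet normal -0.807 0.588 -0.053
outer loop
vertex 1.102 1.215 -2.573
vertex 1.432 1.701 -2.204
vertex 1.477 1.7 -2.897
endloop
endfacet
facet normal -0.759 -0.509 -0.406
outer loop
vertex 1.479 0.633 -2.548
vertex 1.102 1.215 -2.573
vertex 1.506 1.04 -3.109
endloop
endfacet
facet normal 0.210 -0.978 0.015
outer loop
vertex 2.043 0.76 -2.163
vertex 1.479 0.633 -2.548
vertex 2.088 0.759 -2.856
endloop
endfacet
facet normal 0.760 -0.168 0.628
outer loop
vertex 2.014 1.42 -1.951
vertex 2.043 0.76 -2.163
vertex 2.418 1.245 -2.487
endloop
endfacet

endsolid


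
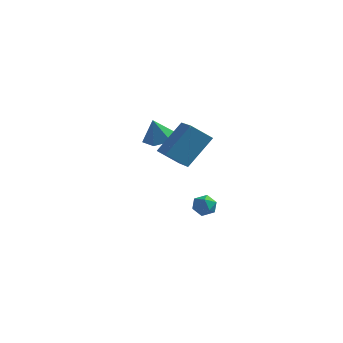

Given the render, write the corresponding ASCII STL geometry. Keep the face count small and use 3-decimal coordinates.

solid 
facet normal -0.487 0.793 -0.365
outer loop
vertex -1.557 -0.148 3.521
vertex -0.513 0.111 2.689
vertex -2.443 -1.379 2.026
endloop
endfacet
facet normal -0.768 -0.190 0.612
outer loop
vertex -1.527 -2.871 2.711
vertex -1.557 -0.148 3.521
vertex -2.443 -1.379 2.026
endloop
endfacet
facet normal -0.487 0.793 -0.365
outer loop
vertex -2.443 -1.379 2.026
vertex -0.513 0.111 2.689
vertex -1.399 -1.12 1.194
endloop
endfacet
facet normal -0.416 -0.578 -0.702
outer loop
vertex -1.399 -1.12 1.194
vertex -1.527 -2.871 2.711
vertex -2.443 -1.379 2.026
endloop
endfacet
facet normal 0.416 0.578 0.702
outer loop
vertex -1.557 -0.148 3.521
vertex 0.403 -1.381 3.374
vertex -0.513 0.111 2.689
endloop
endfacet
facet normal -0.768 -0.190 0.612
outer loop
vertex -0.641 -1.64 4.206
vertex -1.557 -0.148 3.521
vertex -1.527 -2.871 2.711
endloop
endfacet
facet normal 0.416 0.578 0.702
outer loop
vertex -0.641 -1.64 4.206
vertex 0.403 -1.381 3.374
vertex -1.557 -0.148 3.521
endloop
endfacet
facet normal 0.768 0.190 -0.612
outer loop
vertex -0.513 0.111 2.689
vertex 0.403 -1.381 3.374
vertex -1.399 -1.12 1.194
endloop
endfacet
facet normal -0.416 -0.578 -0.702
outer loop
vertex -0.483 -2.612 1.879
vertex -1.527 -2.871 2.711
vertex -1.399 -1.12 1.194
endloop
endfacet
facet normal 0.768 0.190 -0.612
outer loop
vertex -1.399 -1.12 1.194
vertex 0.403 -1.381 3.374
vertex -0.483 -2.612 1.879
endloop
endfacet
facet normal 0.487 -0.793 0.365
outer loop
vertex -0.483 -2.612 1.879
vertex -0.641 -1.64 4.206
vertex -1.527 -2.871 2.711
endloop
endfacet
facet normal 0.487 -0.793 0.365
outer loop
vertex 0.403 -1.381 3.374
vertex -0.641 -1.64 4.206
vertex -0.483 -2.612 1.879
endloop
endfacet
facet normal 0.227 0.141 -0.964
outer loop
vertex -2.821 2.202 0.76
vertex -3.593 2.727 0.655
vertex -2.782 3.13 0.905
endloop
endfacet
facet normal 0.723 -0.136 0.678
outer loop
vertex -2.821 2.202 0.76
vertex -2.782 3.13 0.905
vertex -3.907 2.533 1.985
endloop
endfacet
facet normal 0.227 0.141 -0.964
outer loop
vertex -2.782 3.13 0.905
vertex -3.593 2.727 0.655
vertex -3.554 3.655 0.8
endloop
endfacet
facet normal 0.335 0.632 0.699
outer loop
vertex -2.782 3.13 0.905
vertex -3.554 3.655 0.8
vertex -3.907 2.533 1.985
endloop
endfacet
facet normal 0.227 0.141 -0.964
outer loop
vertex -3.554 3.655 0.8
vertex -3.593 2.727 0.655
vertex -4.366 3.253 0.55
endloop
endfacet
facet normal -0.503 0.698 0.511
outer loop
vertex -3.554 3.655 0.8
vertex -4.366 3.253 0.55
vertex -3.907 2.533 1.985
endloop
endfacet
facet normal 0.227 0.141 -0.964
outer loop
vertex -4.366 3.253 0.55
vertex -3.593 2.727 0.655
vertex -4.405 2.325 0.405
endloop
endfacet
facet normal -0.953 -0.007 0.301
outer loop
vertex -4.366 3.253 0.55
vertex -4.405 2.325 0.405
vertex -3.907 2.533 1.985
endloop
endfacet
facet normal 0.227 0.141 -0.964
outer loop
vertex -4.405 2.325 0.405
vertex -3.593 2.727 0.655
vertex -3.632 1.8 0.51
endloop
endfacet
facet normal -0.565 -0.776 0.280
outer loop
vertex -4.405 2.325 0.405
vertex -3.632 1.8 0.51
vertex -3.907 2.533 1.985
endloop
endfacet
facet normal 0.227 0.141 -0.964
outer loop
vertex -3.632 1.8 0.51
vertex -3.593 2.727 0.655
vertex -2.821 2.202 0.76
endloop
endfacet
facet normal 0.272 -0.841 0.468
outer loop
vertex -3.632 1.8 0.51
vertex -2.821 2.202 0.76
vertex -3.907 2.533 1.985
endloop
endfacet
facet normal -0.059 0.965 0.255
outer loop
vertex -0.679 2.653 -3.689
vertex -1.398 2.589 -3.613
vertex -0.961 2.466 -3.047
endloop
endfacet
facet normal 0.569 0.688 0.450
outer loop
vertex -0.679 2.653 -3.689
vertex -0.961 2.466 -3.047
vertex -0.364 2.133 -3.293
endloop
endfacet
facet normal 0.890 0.436 -0.135
outer loop
vertex -0.679 2.653 -3.689
vertex -0.364 2.133 -3.293
vertex -0.433 2.051 -4.01
endloop
endfacet
facet normal 0.459 0.557 -0.692
outer loop
vertex -0.679 2.653 -3.689
vertex -0.433 2.051 -4.01
vertex -1.072 2.332 -4.208
endloop
endfacet
facet normal -0.126 0.884 -0.451
outer loop
vertex -0.679 2.653 -3.689
vertex -1.072 2.332 -4.208
vertex -1.398 2.589 -3.613
endloop
endfacet
facet normal 0.442 0.138 0.886
outer loop
vertex -0.364 2.133 -3.293
vertex -0.961 2.466 -3.047
vertex -0.888 1.748 -2.972
endloop
endfacet
facet normal -0.576 0.585 0.572
outer loop
vertex -0.961 2.466 -3.047
vertex -1.398 2.589 -3.613
vertex -1.527 2.029 -3.17
endloop
endfacet
facet normal -0.684 0.455 -0.571
outer loop
vertex -1.398 2.589 -3.613
vertex -1.072 2.332 -4.208
vertex -1.596 1.947 -3.887
endloop
endfacet
facet normal 0.266 -0.073 -0.961
outer loop
vertex -1.072 2.332 -4.208
vertex -0.433 2.051 -4.01
vertex -0.999 1.614 -4.133
endloop
endfacet
facet normal 0.961 -0.270 -0.062
outer loop
vertex -0.433 2.051 -4.01
vertex -0.364 2.133 -3.293
vertex -0.562 1.491 -3.567
endloop
endfacet
facet normal -0.459 -0.557 0.692
outer loop
vertex -1.281 1.427 -3.491
vertex -0.888 1.748 -2.972
vertex -1.527 2.029 -3.17
endloop
endfacet
facet normal -0.890 -0.436 0.135
outer loop
vertex -1.281 1.427 -3.491
vertex -1.527 2.029 -3.17
vertex -1.596 1.947 -3.887
endloop
endfacet
facet normal -0.569 -0.688 -0.450
outer loop
vertex -1.281 1.427 -3.491
vertex -1.596 1.947 -3.887
vertex -0.999 1.614 -4.133
endloop
endfacet
facet normal 0.059 -0.965 -0.255
outer loop
vertex -1.281 1.427 -3.491
vertex -0.999 1.614 -4.133
vertex -0.562 1.491 -3.567
endloop
endfacet
facet normal 0.126 -0.884 0.451
outer loop
vertex -1.281 1.427 -3.491
vertex -0.562 1.491 -3.567
vertex -0.888 1.748 -2.972
endloop
endfacet
facet normal -0.266 0.073 0.961
outer loop
vertex -1.527 2.029 -3.17
vertex -0.888 1.748 -2.972
vertex -0.961 2.466 -3.047
endloop
endfacet
facet normal -0.961 0.270 0.062
outer loop
vertex -1.596 1.947 -3.887
vertex -1.527 2.029 -3.17
vertex -1.398 2.589 -3.613
endloop
endfacet
facet normal -0.442 -0.138 -0.886
outer loop
vertex -0.999 1.614 -4.133
vertex -1.596 1.947 -3.887
vertex -1.072 2.332 -4.208
endloop
endfacet
facet normal 0.576 -0.585 -0.572
outer loop
vertex -0.562 1.491 -3.567
vertex -0.999 1.614 -4.133
vertex -0.433 2.051 -4.01
endloop
endfacet
facet normal 0.684 -0.455 0.571
outer loop
vertex -0.888 1.748 -2.972
vertex -0.562 1.491 -3.567
vertex -0.364 2.133 -3.293
endloop
endfacet

endsolid


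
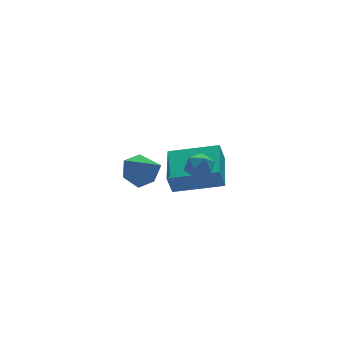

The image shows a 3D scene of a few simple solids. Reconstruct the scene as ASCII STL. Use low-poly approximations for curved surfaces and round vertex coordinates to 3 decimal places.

solid 
facet normal -0.462 -0.352 0.814
outer loop
vertex 0.859 0.023 2.579
vertex 0.801 -0.57 2.29
vertex 1.336 -0.43 2.654
endloop
endfacet
facet normal 0.001 0.165 0.986
outer loop
vertex 0.859 0.023 2.579
vertex 1.336 -0.43 2.654
vertex 1.495 0.204 2.548
endloop
endfacet
facet normal -0.184 0.754 0.630
outer loop
vertex 0.859 0.023 2.579
vertex 1.495 0.204 2.548
vertex 1.059 0.456 2.119
endloop
endfacet
facet normal -0.761 0.604 0.237
outer loop
vertex 0.859 0.023 2.579
vertex 1.059 0.456 2.119
vertex 0.629 -0.023 1.959
endloop
endfacet
facet normal -0.933 -0.080 0.352
outer loop
vertex 0.859 0.023 2.579
vertex 0.629 -0.023 1.959
vertex 0.801 -0.57 2.29
endloop
endfacet
facet normal 0.647 -0.035 0.762
outer loop
vertex 1.495 0.204 2.548
vertex 1.336 -0.43 2.654
vertex 1.831 -0.277 2.241
endloop
endfacet
facet normal -0.101 -0.870 0.483
outer loop
vertex 1.336 -0.43 2.654
vertex 0.801 -0.57 2.29
vertex 1.401 -0.756 2.081
endloop
endfacet
facet normal -0.862 -0.432 -0.266
outer loop
vertex 0.801 -0.57 2.29
vertex 0.629 -0.023 1.959
vertex 0.965 -0.504 1.652
endloop
endfacet
facet normal -0.584 0.675 -0.450
outer loop
vertex 0.629 -0.023 1.959
vertex 1.059 0.456 2.119
vertex 1.124 0.13 1.546
endloop
endfacet
facet normal 0.349 0.919 0.185
outer loop
vertex 1.059 0.456 2.119
vertex 1.495 0.204 2.548
vertex 1.659 0.27 1.91
endloop
endfacet
facet normal 0.761 -0.604 -0.237
outer loop
vertex 1.601 -0.323 1.621
vertex 1.831 -0.277 2.241
vertex 1.401 -0.756 2.081
endloop
endfacet
facet normal 0.184 -0.754 -0.630
outer loop
vertex 1.601 -0.323 1.621
vertex 1.401 -0.756 2.081
vertex 0.965 -0.504 1.652
endloop
endfacet
facet normal -0.001 -0.165 -0.986
outer loop
vertex 1.601 -0.323 1.621
vertex 0.965 -0.504 1.652
vertex 1.124 0.13 1.546
endloop
endfacet
facet normal 0.462 0.352 -0.814
outer loop
vertex 1.601 -0.323 1.621
vertex 1.124 0.13 1.546
vertex 1.659 0.27 1.91
endloop
endfacet
facet normal 0.933 0.080 -0.352
outer loop
vertex 1.601 -0.323 1.621
vertex 1.659 0.27 1.91
vertex 1.831 -0.277 2.241
endloop
endfacet
facet normal 0.584 -0.675 0.450
outer loop
vertex 1.401 -0.756 2.081
vertex 1.831 -0.277 2.241
vertex 1.336 -0.43 2.654
endloop
endfacet
facet normal -0.349 -0.919 -0.185
outer loop
vertex 0.965 -0.504 1.652
vertex 1.401 -0.756 2.081
vertex 0.801 -0.57 2.29
endloop
endfacet
facet normal -0.647 0.035 -0.762
outer loop
vertex 1.124 0.13 1.546
vertex 0.965 -0.504 1.652
vertex 0.629 -0.023 1.959
endloop
endfacet
facet normal 0.101 0.870 -0.483
outer loop
vertex 1.659 0.27 1.91
vertex 1.124 0.13 1.546
vertex 1.059 0.456 2.119
endloop
endfacet
facet normal 0.862 0.432 0.266
outer loop
vertex 1.831 -0.277 2.241
vertex 1.659 0.27 1.91
vertex 1.495 0.204 2.548
endloop
endfacet
facet normal -0.231 0.774 -0.590
outer loop
vertex -1.194 -1.295 3.518
vertex -1.932 -1.514 3.52
vertex -1.673 -1.027 4.057
endloop
endfacet
facet normal 0.777 0.167 0.607
outer loop
vertex -1.194 -1.295 3.518
vertex -1.673 -1.027 4.057
vertex -1.588 -2.666 4.4
endloop
endfacet
facet normal -0.230 0.774 -0.591
outer loop
vertex -1.673 -1.027 4.057
vertex -1.932 -1.514 3.52
vertex -2.411 -1.245 4.059
endloop
endfacet
facet normal -0.057 0.202 0.978
outer loop
vertex -1.673 -1.027 4.057
vertex -2.411 -1.245 4.059
vertex -1.588 -2.666 4.4
endloop
endfacet
facet normal -0.231 0.773 -0.591
outer loop
vertex -2.411 -1.245 4.059
vertex -1.932 -1.514 3.52
vertex -2.67 -1.733 3.522
endloop
endfacet
facet normal -0.739 -0.281 0.612
outer loop
vertex -2.411 -1.245 4.059
vertex -2.67 -1.733 3.522
vertex -1.588 -2.666 4.4
endloop
endfacet
facet normal -0.231 0.774 -0.590
outer loop
vertex -2.67 -1.733 3.522
vertex -1.932 -1.514 3.52
vertex -2.191 -2.001 2.983
endloop
endfacet
facet normal -0.588 -0.799 -0.125
outer loop
vertex -2.67 -1.733 3.522
vertex -2.191 -2.001 2.983
vertex -1.588 -2.666 4.4
endloop
endfacet
facet normal -0.230 0.774 -0.591
outer loop
vertex -2.191 -2.001 2.983
vertex -1.932 -1.514 3.52
vertex -1.453 -1.783 2.981
endloop
endfacet
facet normal 0.245 -0.833 -0.495
outer loop
vertex -2.191 -2.001 2.983
vertex -1.453 -1.783 2.981
vertex -1.588 -2.666 4.4
endloop
endfacet
facet normal -0.231 0.773 -0.591
outer loop
vertex -1.453 -1.783 2.981
vertex -1.932 -1.514 3.52
vertex -1.194 -1.295 3.518
endloop
endfacet
facet normal 0.928 -0.350 -0.129
outer loop
vertex -1.453 -1.783 2.981
vertex -1.194 -1.295 3.518
vertex -1.588 -2.666 4.4
endloop
endfacet
facet normal -0.845 0.489 -0.218
outer loop
vertex 0.837 1.928 0.257
vertex 1.659 3.54 0.687
vertex 1.133 2.025 -0.672
endloop
endfacet
facet normal -0.442 -0.867 -0.231
outer loop
vertex 2.941 0.98 -0.207
vertex 0.837 1.928 0.257
vertex 1.133 2.025 -0.672
endloop
endfacet
facet normal -0.845 0.488 -0.217
outer loop
vertex 1.133 2.025 -0.672
vertex 1.659 3.54 0.687
vertex 1.954 3.638 -0.242
endloop
endfacet
facet normal 0.301 0.099 -0.948
outer loop
vertex 1.954 3.638 -0.242
vertex 2.941 0.98 -0.207
vertex 1.133 2.025 -0.672
endloop
endfacet
facet normal -0.301 -0.099 0.948
outer loop
vertex 0.837 1.928 0.257
vertex 3.467 2.495 1.152
vertex 1.659 3.54 0.687
endloop
endfacet
facet normal -0.442 -0.867 -0.232
outer loop
vertex 2.646 0.882 0.722
vertex 0.837 1.928 0.257
vertex 2.941 0.98 -0.207
endloop
endfacet
facet normal -0.301 -0.099 0.948
outer loop
vertex 2.646 0.882 0.722
vertex 3.467 2.495 1.152
vertex 0.837 1.928 0.257
endloop
endfacet
facet normal 0.441 0.867 0.232
outer loop
vertex 1.659 3.54 0.687
vertex 3.467 2.495 1.152
vertex 1.954 3.638 -0.242
endloop
endfacet
facet normal 0.301 0.099 -0.948
outer loop
vertex 3.763 2.592 0.223
vertex 2.941 0.98 -0.207
vertex 1.954 3.638 -0.242
endloop
endfacet
facet normal 0.442 0.867 0.231
outer loop
vertex 1.954 3.638 -0.242
vertex 3.467 2.495 1.152
vertex 3.763 2.592 0.223
endloop
endfacet
facet normal 0.845 -0.489 0.217
outer loop
vertex 3.763 2.592 0.223
vertex 2.646 0.882 0.722
vertex 2.941 0.98 -0.207
endloop
endfacet
facet normal 0.845 -0.488 0.218
outer loop
vertex 3.467 2.495 1.152
vertex 2.646 0.882 0.722
vertex 3.763 2.592 0.223
endloop
endfacet

endsolid
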